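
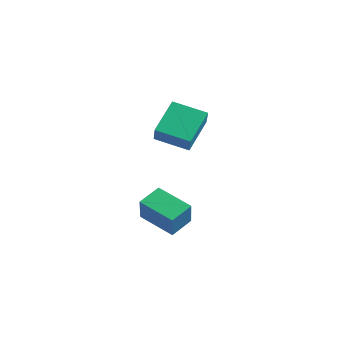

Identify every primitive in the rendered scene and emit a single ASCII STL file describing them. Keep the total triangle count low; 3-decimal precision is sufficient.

solid 
facet normal -0.451 0.318 -0.834
outer loop
vertex -0.409 1.691 -3.928
vertex -0.591 2.839 -3.391
vertex 1.283 2.281 -4.618
endloop
endfacet
facet normal 0.142 -0.897 -0.419
outer loop
vertex 1.991 1.781 -3.309
vertex -0.409 1.691 -3.928
vertex 1.283 2.281 -4.618
endloop
endfacet
facet normal -0.451 0.319 -0.834
outer loop
vertex 1.283 2.281 -4.618
vertex -0.591 2.839 -3.391
vertex 1.102 3.429 -4.081
endloop
endfacet
facet normal 0.881 0.307 -0.359
outer loop
vertex 1.102 3.429 -4.081
vertex 1.991 1.781 -3.309
vertex 1.283 2.281 -4.618
endloop
endfacet
facet normal -0.881 -0.308 0.359
outer loop
vertex -0.409 1.691 -3.928
vertex 0.117 2.339 -2.082
vertex -0.591 2.839 -3.391
endloop
endfacet
facet normal 0.142 -0.897 -0.419
outer loop
vertex 0.298 1.191 -2.619
vertex -0.409 1.691 -3.928
vertex 1.991 1.781 -3.309
endloop
endfacet
facet normal -0.881 -0.307 0.359
outer loop
vertex 0.298 1.191 -2.619
vertex 0.117 2.339 -2.082
vertex -0.409 1.691 -3.928
endloop
endfacet
facet normal -0.142 0.897 0.419
outer loop
vertex -0.591 2.839 -3.391
vertex 0.117 2.339 -2.082
vertex 1.102 3.429 -4.081
endloop
endfacet
facet normal 0.881 0.307 -0.359
outer loop
vertex 1.809 2.929 -2.772
vertex 1.991 1.781 -3.309
vertex 1.102 3.429 -4.081
endloop
endfacet
facet normal -0.142 0.897 0.419
outer loop
vertex 1.102 3.429 -4.081
vertex 0.117 2.339 -2.082
vertex 1.809 2.929 -2.772
endloop
endfacet
facet normal 0.451 -0.319 0.834
outer loop
vertex 1.809 2.929 -2.772
vertex 0.298 1.191 -2.619
vertex 1.991 1.781 -3.309
endloop
endfacet
facet normal 0.451 -0.319 0.834
outer loop
vertex 0.117 2.339 -2.082
vertex 0.298 1.191 -2.619
vertex 1.809 2.929 -2.772
endloop
endfacet
facet normal -0.725 -0.612 0.317
outer loop
vertex -0.328 3.405 2.903
vertex -1.169 3.925 1.984
vertex 0.248 2.051 1.608
endloop
endfacet
facet normal 0.623 -0.386 0.680
outer loop
vertex 1.509 3.115 1.056
vertex -0.328 3.405 2.903
vertex 0.248 2.051 1.608
endloop
endfacet
facet normal -0.725 -0.612 0.317
outer loop
vertex 0.248 2.051 1.608
vertex -1.169 3.925 1.984
vertex -0.593 2.571 0.69
endloop
endfacet
facet normal 0.294 -0.691 -0.661
outer loop
vertex -0.593 2.571 0.69
vertex 1.509 3.115 1.056
vertex 0.248 2.051 1.608
endloop
endfacet
facet normal -0.294 0.691 0.660
outer loop
vertex -0.328 3.405 2.903
vertex 0.092 4.989 1.432
vertex -1.169 3.925 1.984
endloop
endfacet
facet normal 0.623 -0.385 0.680
outer loop
vertex 0.933 4.469 2.35
vertex -0.328 3.405 2.903
vertex 1.509 3.115 1.056
endloop
endfacet
facet normal -0.294 0.691 0.660
outer loop
vertex 0.933 4.469 2.35
vertex 0.092 4.989 1.432
vertex -0.328 3.405 2.903
endloop
endfacet
facet normal -0.623 0.385 -0.681
outer loop
vertex -1.169 3.925 1.984
vertex 0.092 4.989 1.432
vertex -0.593 2.571 0.69
endloop
endfacet
facet normal 0.294 -0.691 -0.660
outer loop
vertex 0.668 3.635 0.137
vertex 1.509 3.115 1.056
vertex -0.593 2.571 0.69
endloop
endfacet
facet normal -0.623 0.385 -0.680
outer loop
vertex -0.593 2.571 0.69
vertex 0.092 4.989 1.432
vertex 0.668 3.635 0.137
endloop
endfacet
facet normal 0.725 0.612 -0.317
outer loop
vertex 0.668 3.635 0.137
vertex 0.933 4.469 2.35
vertex 1.509 3.115 1.056
endloop
endfacet
facet normal 0.725 0.612 -0.317
outer loop
vertex 0.092 4.989 1.432
vertex 0.933 4.469 2.35
vertex 0.668 3.635 0.137
endloop
endfacet

endsolid


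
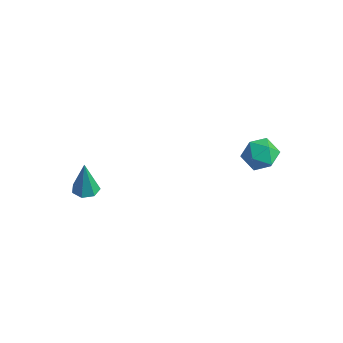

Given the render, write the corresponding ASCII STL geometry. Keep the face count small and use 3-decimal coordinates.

solid 
facet normal -0.130 0.231 0.964
outer loop
vertex 1.632 4.237 2.943
vertex 1.445 3.371 3.125
vertex 2.298 3.668 3.169
endloop
endfacet
facet normal 0.347 0.668 0.658
outer loop
vertex 1.632 4.237 2.943
vertex 2.298 3.668 3.169
vertex 2.42 4.264 2.5
endloop
endfacet
facet normal 0.028 0.994 0.110
outer loop
vertex 1.632 4.237 2.943
vertex 2.42 4.264 2.5
vertex 1.643 4.336 2.044
endloop
endfacet
facet normal -0.646 0.759 0.076
outer loop
vertex 1.632 4.237 2.943
vertex 1.643 4.336 2.044
vertex 1.04 3.784 2.43
endloop
endfacet
facet normal -0.743 0.287 0.604
outer loop
vertex 1.632 4.237 2.943
vertex 1.04 3.784 2.43
vertex 1.445 3.371 3.125
endloop
endfacet
facet normal 0.877 0.268 0.399
outer loop
vertex 2.42 4.264 2.5
vertex 2.298 3.668 3.169
vertex 2.72 3.416 2.41
endloop
endfacet
facet normal 0.106 -0.438 0.893
outer loop
vertex 2.298 3.668 3.169
vertex 1.445 3.371 3.125
vertex 2.117 2.864 2.796
endloop
endfacet
facet normal -0.885 -0.346 0.310
outer loop
vertex 1.445 3.371 3.125
vertex 1.04 3.784 2.43
vertex 1.34 2.936 2.34
endloop
endfacet
facet normal -0.729 0.416 -0.543
outer loop
vertex 1.04 3.784 2.43
vertex 1.643 4.336 2.044
vertex 1.462 3.532 1.671
endloop
endfacet
facet normal 0.360 0.795 -0.489
outer loop
vertex 1.643 4.336 2.044
vertex 2.42 4.264 2.5
vertex 2.315 3.829 1.715
endloop
endfacet
facet normal 0.646 -0.759 -0.076
outer loop
vertex 2.128 2.963 1.897
vertex 2.72 3.416 2.41
vertex 2.117 2.864 2.796
endloop
endfacet
facet normal -0.028 -0.994 -0.110
outer loop
vertex 2.128 2.963 1.897
vertex 2.117 2.864 2.796
vertex 1.34 2.936 2.34
endloop
endfacet
facet normal -0.347 -0.668 -0.658
outer loop
vertex 2.128 2.963 1.897
vertex 1.34 2.936 2.34
vertex 1.462 3.532 1.671
endloop
endfacet
facet normal 0.130 -0.231 -0.964
outer loop
vertex 2.128 2.963 1.897
vertex 1.462 3.532 1.671
vertex 2.315 3.829 1.715
endloop
endfacet
facet normal 0.743 -0.287 -0.604
outer loop
vertex 2.128 2.963 1.897
vertex 2.315 3.829 1.715
vertex 2.72 3.416 2.41
endloop
endfacet
facet normal 0.729 -0.416 0.543
outer loop
vertex 2.117 2.864 2.796
vertex 2.72 3.416 2.41
vertex 2.298 3.668 3.169
endloop
endfacet
facet normal -0.360 -0.795 0.489
outer loop
vertex 1.34 2.936 2.34
vertex 2.117 2.864 2.796
vertex 1.445 3.371 3.125
endloop
endfacet
facet normal -0.877 -0.268 -0.399
outer loop
vertex 1.462 3.532 1.671
vertex 1.34 2.936 2.34
vertex 1.04 3.784 2.43
endloop
endfacet
facet normal -0.106 0.438 -0.893
outer loop
vertex 2.315 3.829 1.715
vertex 1.462 3.532 1.671
vertex 1.643 4.336 2.044
endloop
endfacet
facet normal 0.885 0.346 -0.310
outer loop
vertex 2.72 3.416 2.41
vertex 2.315 3.829 1.715
vertex 2.42 4.264 2.5
endloop
endfacet
facet normal 0.008 0.010 -1.000
outer loop
vertex -2.5 -2.775 0.597
vertex -2.833 -2.241 0.6
vertex -2.208 -2.313 0.604
endloop
endfacet
facet normal 0.801 -0.511 0.311
outer loop
vertex -2.5 -2.775 0.597
vertex -2.208 -2.313 0.604
vertex -2.847 -2.259 2.34
endloop
endfacet
facet normal 0.008 0.010 -1.000
outer loop
vertex -2.208 -2.313 0.604
vertex -2.833 -2.241 0.6
vertex -2.387 -1.797 0.608
endloop
endfacet
facet normal 0.896 0.308 0.320
outer loop
vertex -2.208 -2.313 0.604
vertex -2.387 -1.797 0.608
vertex -2.847 -2.259 2.34
endloop
endfacet
facet normal 0.008 0.010 -1.000
outer loop
vertex -2.387 -1.797 0.608
vertex -2.833 -2.241 0.6
vertex -2.902 -1.615 0.606
endloop
endfacet
facet normal 0.314 0.893 0.322
outer loop
vertex -2.387 -1.797 0.608
vertex -2.902 -1.615 0.606
vertex -2.847 -2.259 2.34
endloop
endfacet
facet normal 0.007 0.010 -1.000
outer loop
vertex -2.902 -1.615 0.606
vertex -2.833 -2.241 0.6
vertex -3.366 -1.904 0.6
endloop
endfacet
facet normal -0.505 0.804 0.315
outer loop
vertex -2.902 -1.615 0.606
vertex -3.366 -1.904 0.6
vertex -2.847 -2.259 2.34
endloop
endfacet
facet normal 0.008 0.012 -1.000
outer loop
vertex -3.366 -1.904 0.6
vertex -2.833 -2.241 0.6
vertex -3.429 -2.447 0.593
endloop
endfacet
facet normal -0.947 0.106 0.304
outer loop
vertex -3.366 -1.904 0.6
vertex -3.429 -2.447 0.593
vertex -2.847 -2.259 2.34
endloop
endfacet
facet normal 0.008 0.011 -1.000
outer loop
vertex -3.429 -2.447 0.593
vertex -2.833 -2.241 0.6
vertex -3.043 -2.835 0.592
endloop
endfacet
facet normal -0.676 -0.674 0.298
outer loop
vertex -3.429 -2.447 0.593
vertex -3.043 -2.835 0.592
vertex -2.847 -2.259 2.34
endloop
endfacet
facet normal 0.008 0.011 -1.000
outer loop
vertex -3.043 -2.835 0.592
vertex -2.833 -2.241 0.6
vertex -2.5 -2.775 0.597
endloop
endfacet
facet normal 0.102 -0.948 0.301
outer loop
vertex -3.043 -2.835 0.592
vertex -2.5 -2.775 0.597
vertex -2.847 -2.259 2.34
endloop
endfacet

endsolid


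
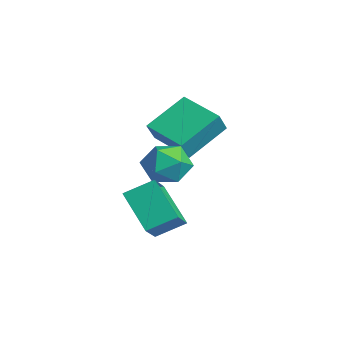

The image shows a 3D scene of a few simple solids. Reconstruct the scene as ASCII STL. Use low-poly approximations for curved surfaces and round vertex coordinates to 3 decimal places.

solid 
facet normal -0.420 0.423 -0.803
outer loop
vertex -4.296 1.527 2.452
vertex -2.608 2.344 1.998
vertex -3.806 -0.108 1.335
endloop
endfacet
facet normal -0.875 -0.423 0.236
outer loop
vertex -3.352 -0.564 2.202
vertex -4.296 1.527 2.452
vertex -3.806 -0.108 1.335
endloop
endfacet
facet normal -0.420 0.423 -0.803
outer loop
vertex -3.806 -0.108 1.335
vertex -2.608 2.344 1.998
vertex -2.118 0.709 0.881
endloop
endfacet
facet normal 0.241 -0.801 -0.548
outer loop
vertex -2.118 0.709 0.881
vertex -3.352 -0.564 2.202
vertex -3.806 -0.108 1.335
endloop
endfacet
facet normal -0.241 0.801 0.548
outer loop
vertex -4.296 1.527 2.452
vertex -2.154 1.888 2.865
vertex -2.608 2.344 1.998
endloop
endfacet
facet normal -0.875 -0.423 0.236
outer loop
vertex -3.842 1.071 3.319
vertex -4.296 1.527 2.452
vertex -3.352 -0.564 2.202
endloop
endfacet
facet normal -0.241 0.801 0.548
outer loop
vertex -3.842 1.071 3.319
vertex -2.154 1.888 2.865
vertex -4.296 1.527 2.452
endloop
endfacet
facet normal 0.875 0.423 -0.236
outer loop
vertex -2.608 2.344 1.998
vertex -2.154 1.888 2.865
vertex -2.118 0.709 0.881
endloop
endfacet
facet normal 0.241 -0.801 -0.548
outer loop
vertex -1.664 0.253 1.748
vertex -3.352 -0.564 2.202
vertex -2.118 0.709 0.881
endloop
endfacet
facet normal 0.875 0.423 -0.236
outer loop
vertex -2.118 0.709 0.881
vertex -2.154 1.888 2.865
vertex -1.664 0.253 1.748
endloop
endfacet
facet normal 0.420 -0.423 0.803
outer loop
vertex -1.664 0.253 1.748
vertex -3.842 1.071 3.319
vertex -3.352 -0.564 2.202
endloop
endfacet
facet normal 0.420 -0.423 0.803
outer loop
vertex -2.154 1.888 2.865
vertex -3.842 1.071 3.319
vertex -1.664 0.253 1.748
endloop
endfacet
facet normal -0.993 0.087 0.080
outer loop
vertex -1.486 0.058 1.34
vertex -1.602 -0.87 0.907
vertex -1.512 -0.786 1.93
endloop
endfacet
facet normal -0.664 0.442 0.603
outer loop
vertex -1.486 0.058 1.34
vertex -1.512 -0.786 1.93
vertex -0.832 -0.038 2.13
endloop
endfacet
facet normal -0.231 0.924 0.303
outer loop
vertex -1.486 0.058 1.34
vertex -0.832 -0.038 2.13
vertex -0.501 0.34 1.23
endloop
endfacet
facet normal -0.293 0.866 -0.404
outer loop
vertex -1.486 0.058 1.34
vertex -0.501 0.34 1.23
vertex -0.977 -0.174 0.474
endloop
endfacet
facet normal -0.764 0.349 -0.543
outer loop
vertex -1.486 0.058 1.34
vertex -0.977 -0.174 0.474
vertex -1.602 -0.87 0.907
endloop
endfacet
facet normal -0.260 -0.021 0.965
outer loop
vertex -0.832 -0.038 2.13
vertex -1.512 -0.786 1.93
vertex -0.543 -1.026 2.186
endloop
endfacet
facet normal -0.793 -0.597 0.119
outer loop
vertex -1.512 -0.786 1.93
vertex -1.602 -0.87 0.907
vertex -1.019 -1.54 1.43
endloop
endfacet
facet normal -0.422 -0.174 -0.890
outer loop
vertex -1.602 -0.87 0.907
vertex -0.977 -0.174 0.474
vertex -0.688 -1.162 0.53
endloop
endfacet
facet normal 0.340 0.664 -0.666
outer loop
vertex -0.977 -0.174 0.474
vertex -0.501 0.34 1.23
vertex -0.008 -0.414 0.73
endloop
endfacet
facet normal 0.440 0.758 0.481
outer loop
vertex -0.501 0.34 1.23
vertex -0.832 -0.038 2.13
vertex 0.082 -0.33 1.753
endloop
endfacet
facet normal 0.293 -0.866 0.404
outer loop
vertex -0.034 -1.258 1.32
vertex -0.543 -1.026 2.186
vertex -1.019 -1.54 1.43
endloop
endfacet
facet normal 0.231 -0.924 -0.303
outer loop
vertex -0.034 -1.258 1.32
vertex -1.019 -1.54 1.43
vertex -0.688 -1.162 0.53
endloop
endfacet
facet normal 0.664 -0.442 -0.603
outer loop
vertex -0.034 -1.258 1.32
vertex -0.688 -1.162 0.53
vertex -0.008 -0.414 0.73
endloop
endfacet
facet normal 0.993 -0.087 -0.080
outer loop
vertex -0.034 -1.258 1.32
vertex -0.008 -0.414 0.73
vertex 0.082 -0.33 1.753
endloop
endfacet
facet normal 0.764 -0.349 0.543
outer loop
vertex -0.034 -1.258 1.32
vertex 0.082 -0.33 1.753
vertex -0.543 -1.026 2.186
endloop
endfacet
facet normal -0.340 -0.664 0.666
outer loop
vertex -1.019 -1.54 1.43
vertex -0.543 -1.026 2.186
vertex -1.512 -0.786 1.93
endloop
endfacet
facet normal -0.440 -0.758 -0.481
outer loop
vertex -0.688 -1.162 0.53
vertex -1.019 -1.54 1.43
vertex -1.602 -0.87 0.907
endloop
endfacet
facet normal 0.260 0.021 -0.965
outer loop
vertex -0.008 -0.414 0.73
vertex -0.688 -1.162 0.53
vertex -0.977 -0.174 0.474
endloop
endfacet
facet normal 0.793 0.597 -0.119
outer loop
vertex 0.082 -0.33 1.753
vertex -0.008 -0.414 0.73
vertex -0.501 0.34 1.23
endloop
endfacet
facet normal 0.422 0.174 0.890
outer loop
vertex -0.543 -1.026 2.186
vertex 0.082 -0.33 1.753
vertex -0.832 -0.038 2.13
endloop
endfacet
facet normal -0.748 -0.203 0.632
outer loop
vertex 0.347 -1.401 1.139
vertex -0.494 -0.795 0.338
vertex 0.128 -2.523 0.52
endloop
endfacet
facet normal 0.642 -0.463 0.611
outer loop
vertex 1.594 -2.125 -0.718
vertex 0.347 -1.401 1.139
vertex 0.128 -2.523 0.52
endloop
endfacet
facet normal -0.748 -0.203 0.632
outer loop
vertex 0.128 -2.523 0.52
vertex -0.494 -0.795 0.338
vertex -0.713 -1.917 -0.281
endloop
endfacet
facet normal -0.168 -0.863 -0.476
outer loop
vertex -0.713 -1.917 -0.281
vertex 1.594 -2.125 -0.718
vertex 0.128 -2.523 0.52
endloop
endfacet
facet normal 0.168 0.863 0.476
outer loop
vertex 0.347 -1.401 1.139
vertex 0.972 -0.397 -0.9
vertex -0.494 -0.795 0.338
endloop
endfacet
facet normal 0.642 -0.463 0.611
outer loop
vertex 1.813 -1.003 -0.099
vertex 0.347 -1.401 1.139
vertex 1.594 -2.125 -0.718
endloop
endfacet
facet normal 0.168 0.863 0.476
outer loop
vertex 1.813 -1.003 -0.099
vertex 0.972 -0.397 -0.9
vertex 0.347 -1.401 1.139
endloop
endfacet
facet normal -0.642 0.463 -0.611
outer loop
vertex -0.494 -0.795 0.338
vertex 0.972 -0.397 -0.9
vertex -0.713 -1.917 -0.281
endloop
endfacet
facet normal -0.168 -0.863 -0.476
outer loop
vertex 0.753 -1.519 -1.519
vertex 1.594 -2.125 -0.718
vertex -0.713 -1.917 -0.281
endloop
endfacet
facet normal -0.642 0.463 -0.611
outer loop
vertex -0.713 -1.917 -0.281
vertex 0.972 -0.397 -0.9
vertex 0.753 -1.519 -1.519
endloop
endfacet
facet normal 0.748 0.203 -0.632
outer loop
vertex 0.753 -1.519 -1.519
vertex 1.813 -1.003 -0.099
vertex 1.594 -2.125 -0.718
endloop
endfacet
facet normal 0.748 0.203 -0.632
outer loop
vertex 0.972 -0.397 -0.9
vertex 1.813 -1.003 -0.099
vertex 0.753 -1.519 -1.519
endloop
endfacet

endsolid


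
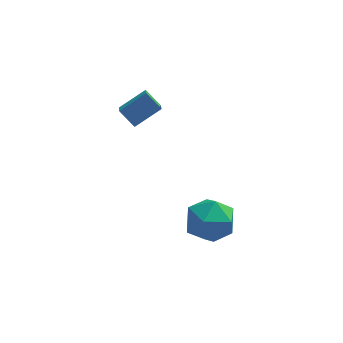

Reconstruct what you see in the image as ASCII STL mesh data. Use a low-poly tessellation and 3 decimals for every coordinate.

solid 
facet normal -0.624 0.389 0.678
outer loop
vertex -1.175 -0.665 3.711
vertex -0.176 -0.208 4.369
vertex -1.212 0.082 3.248
endloop
endfacet
facet normal -0.780 -0.357 -0.514
outer loop
vertex -0.644 -0.272 2.631
vertex -1.175 -0.665 3.711
vertex -1.212 0.082 3.248
endloop
endfacet
facet normal -0.624 0.390 0.677
outer loop
vertex -1.212 0.082 3.248
vertex -0.176 -0.208 4.369
vertex -0.213 0.539 3.905
endloop
endfacet
facet normal -0.042 0.849 -0.526
outer loop
vertex -0.213 0.539 3.905
vertex -0.644 -0.272 2.631
vertex -1.212 0.082 3.248
endloop
endfacet
facet normal 0.042 -0.849 0.526
outer loop
vertex -1.175 -0.665 3.711
vertex 0.392 -0.562 3.752
vertex -0.176 -0.208 4.369
endloop
endfacet
facet normal -0.780 -0.358 -0.514
outer loop
vertex -0.607 -1.019 3.095
vertex -1.175 -0.665 3.711
vertex -0.644 -0.272 2.631
endloop
endfacet
facet normal 0.042 -0.849 0.527
outer loop
vertex -0.607 -1.019 3.095
vertex 0.392 -0.562 3.752
vertex -1.175 -0.665 3.711
endloop
endfacet
facet normal 0.780 0.357 0.513
outer loop
vertex -0.176 -0.208 4.369
vertex 0.392 -0.562 3.752
vertex -0.213 0.539 3.905
endloop
endfacet
facet normal -0.042 0.849 -0.526
outer loop
vertex 0.355 0.185 3.289
vertex -0.644 -0.272 2.631
vertex -0.213 0.539 3.905
endloop
endfacet
facet normal 0.780 0.357 0.514
outer loop
vertex -0.213 0.539 3.905
vertex 0.392 -0.562 3.752
vertex 0.355 0.185 3.289
endloop
endfacet
facet normal 0.624 -0.390 -0.677
outer loop
vertex 0.355 0.185 3.289
vertex -0.607 -1.019 3.095
vertex -0.644 -0.272 2.631
endloop
endfacet
facet normal 0.624 -0.389 -0.678
outer loop
vertex 0.392 -0.562 3.752
vertex -0.607 -1.019 3.095
vertex 0.355 0.185 3.289
endloop
endfacet
facet normal -0.303 0.556 0.774
outer loop
vertex 2.093 -1.846 -0.585
vertex 1.384 -2.628 -0.301
vertex 2.399 -2.638 0.104
endloop
endfacet
facet normal 0.380 0.686 0.620
outer loop
vertex 2.093 -1.846 -0.585
vertex 2.399 -2.638 0.104
vertex 3.081 -2.305 -0.683
endloop
endfacet
facet normal 0.416 0.908 -0.057
outer loop
vertex 2.093 -1.846 -0.585
vertex 3.081 -2.305 -0.683
vertex 2.487 -2.089 -1.575
endloop
endfacet
facet normal -0.246 0.914 -0.322
outer loop
vertex 2.093 -1.846 -0.585
vertex 2.487 -2.089 -1.575
vertex 1.438 -2.289 -1.34
endloop
endfacet
facet normal -0.692 0.697 0.191
outer loop
vertex 2.093 -1.846 -0.585
vertex 1.438 -2.289 -1.34
vertex 1.384 -2.628 -0.301
endloop
endfacet
facet normal 0.739 0.072 0.670
outer loop
vertex 3.081 -2.305 -0.683
vertex 2.399 -2.638 0.104
vertex 2.982 -3.371 -0.46
endloop
endfacet
facet normal -0.368 -0.140 0.919
outer loop
vertex 2.399 -2.638 0.104
vertex 1.384 -2.628 -0.301
vertex 1.933 -3.571 -0.225
endloop
endfacet
facet normal -0.996 0.088 -0.023
outer loop
vertex 1.384 -2.628 -0.301
vertex 1.438 -2.289 -1.34
vertex 1.339 -3.355 -1.117
endloop
endfacet
facet normal -0.275 0.439 -0.855
outer loop
vertex 1.438 -2.289 -1.34
vertex 2.487 -2.089 -1.575
vertex 2.021 -3.022 -1.904
endloop
endfacet
facet normal 0.796 0.429 -0.426
outer loop
vertex 2.487 -2.089 -1.575
vertex 3.081 -2.305 -0.683
vertex 3.036 -3.032 -1.499
endloop
endfacet
facet normal 0.246 -0.914 0.322
outer loop
vertex 2.327 -3.814 -1.215
vertex 2.982 -3.371 -0.46
vertex 1.933 -3.571 -0.225
endloop
endfacet
facet normal -0.416 -0.908 0.057
outer loop
vertex 2.327 -3.814 -1.215
vertex 1.933 -3.571 -0.225
vertex 1.339 -3.355 -1.117
endloop
endfacet
facet normal -0.380 -0.686 -0.620
outer loop
vertex 2.327 -3.814 -1.215
vertex 1.339 -3.355 -1.117
vertex 2.021 -3.022 -1.904
endloop
endfacet
facet normal 0.303 -0.556 -0.774
outer loop
vertex 2.327 -3.814 -1.215
vertex 2.021 -3.022 -1.904
vertex 3.036 -3.032 -1.499
endloop
endfacet
facet normal 0.692 -0.697 -0.191
outer loop
vertex 2.327 -3.814 -1.215
vertex 3.036 -3.032 -1.499
vertex 2.982 -3.371 -0.46
endloop
endfacet
facet normal 0.275 -0.439 0.855
outer loop
vertex 1.933 -3.571 -0.225
vertex 2.982 -3.371 -0.46
vertex 2.399 -2.638 0.104
endloop
endfacet
facet normal -0.796 -0.429 0.426
outer loop
vertex 1.339 -3.355 -1.117
vertex 1.933 -3.571 -0.225
vertex 1.384 -2.628 -0.301
endloop
endfacet
facet normal -0.739 -0.072 -0.670
outer loop
vertex 2.021 -3.022 -1.904
vertex 1.339 -3.355 -1.117
vertex 1.438 -2.289 -1.34
endloop
endfacet
facet normal 0.368 0.140 -0.919
outer loop
vertex 3.036 -3.032 -1.499
vertex 2.021 -3.022 -1.904
vertex 2.487 -2.089 -1.575
endloop
endfacet
facet normal 0.996 -0.088 0.023
outer loop
vertex 2.982 -3.371 -0.46
vertex 3.036 -3.032 -1.499
vertex 3.081 -2.305 -0.683
endloop
endfacet

endsolid


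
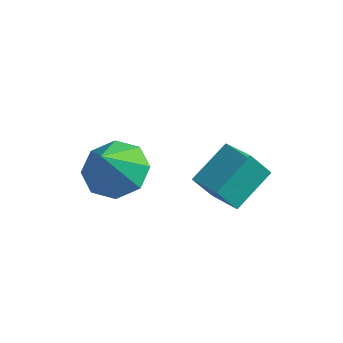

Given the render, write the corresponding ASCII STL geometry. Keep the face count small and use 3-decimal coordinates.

solid 
facet normal -0.026 0.516 -0.856
outer loop
vertex -0.724 -0.715 2.97
vertex -1.148 -0.031 3.395
vertex -0.279 -0.251 3.236
endloop
endfacet
facet normal 0.671 -0.727 0.146
outer loop
vertex -0.724 -0.715 2.97
vertex -0.279 -0.251 3.236
vertex -1.112 -0.749 4.585
endloop
endfacet
facet normal -0.026 0.516 -0.856
outer loop
vertex -0.279 -0.251 3.236
vertex -1.148 -0.031 3.395
vertex -0.343 0.343 3.596
endloop
endfacet
facet normal 0.865 -0.188 0.465
outer loop
vertex -0.279 -0.251 3.236
vertex -0.343 0.343 3.596
vertex -1.112 -0.749 4.585
endloop
endfacet
facet normal -0.026 0.515 -0.857
outer loop
vertex -0.343 0.343 3.596
vertex -1.148 -0.031 3.395
vertex -0.879 0.717 3.837
endloop
endfacet
facet normal 0.559 0.305 0.771
outer loop
vertex -0.343 0.343 3.596
vertex -0.879 0.717 3.837
vertex -1.112 -0.749 4.585
endloop
endfacet
facet normal -0.027 0.516 -0.856
outer loop
vertex -0.879 0.717 3.837
vertex -1.148 -0.031 3.395
vertex -1.572 0.652 3.82
endloop
endfacet
facet normal -0.065 0.462 0.885
outer loop
vertex -0.879 0.717 3.837
vertex -1.572 0.652 3.82
vertex -1.112 -0.749 4.585
endloop
endfacet
facet normal -0.027 0.516 -0.856
outer loop
vertex -1.572 0.652 3.82
vertex -1.148 -0.031 3.395
vertex -2.017 0.188 3.554
endloop
endfacet
facet normal -0.644 0.193 0.740
outer loop
vertex -1.572 0.652 3.82
vertex -2.017 0.188 3.554
vertex -1.112 -0.749 4.585
endloop
endfacet
facet normal -0.027 0.516 -0.856
outer loop
vertex -2.017 0.188 3.554
vertex -1.148 -0.031 3.395
vertex -1.953 -0.406 3.194
endloop
endfacet
facet normal -0.838 -0.346 0.422
outer loop
vertex -2.017 0.188 3.554
vertex -1.953 -0.406 3.194
vertex -1.112 -0.749 4.585
endloop
endfacet
facet normal -0.027 0.516 -0.856
outer loop
vertex -1.953 -0.406 3.194
vertex -1.148 -0.031 3.395
vertex -1.418 -0.78 2.952
endloop
endfacet
facet normal -0.533 -0.838 0.116
outer loop
vertex -1.953 -0.406 3.194
vertex -1.418 -0.78 2.952
vertex -1.112 -0.749 4.585
endloop
endfacet
facet normal -0.026 0.516 -0.856
outer loop
vertex -1.418 -0.78 2.952
vertex -1.148 -0.031 3.395
vertex -0.724 -0.715 2.97
endloop
endfacet
facet normal 0.093 -0.996 0.001
outer loop
vertex -1.418 -0.78 2.952
vertex -0.724 -0.715 2.97
vertex -1.112 -0.749 4.585
endloop
endfacet
facet normal -0.476 -0.331 0.814
outer loop
vertex 1.478 0.513 3.277
vertex 1.806 1.696 3.95
vertex 0.495 1.0 2.9
endloop
endfacet
facet normal -0.235 -0.845 -0.480
outer loop
vertex 0.934 1.304 2.15
vertex 1.478 0.513 3.277
vertex 0.495 1.0 2.9
endloop
endfacet
facet normal -0.477 -0.330 0.815
outer loop
vertex 0.495 1.0 2.9
vertex 1.806 1.696 3.95
vertex 0.824 2.183 3.572
endloop
endfacet
facet normal -0.847 0.420 -0.325
outer loop
vertex 0.824 2.183 3.572
vertex 0.934 1.304 2.15
vertex 0.495 1.0 2.9
endloop
endfacet
facet normal 0.847 -0.420 0.326
outer loop
vertex 1.478 0.513 3.277
vertex 2.245 2.0 3.2
vertex 1.806 1.696 3.95
endloop
endfacet
facet normal -0.234 -0.845 -0.480
outer loop
vertex 1.916 0.817 2.528
vertex 1.478 0.513 3.277
vertex 0.934 1.304 2.15
endloop
endfacet
facet normal 0.847 -0.420 0.325
outer loop
vertex 1.916 0.817 2.528
vertex 2.245 2.0 3.2
vertex 1.478 0.513 3.277
endloop
endfacet
facet normal 0.235 0.845 0.480
outer loop
vertex 1.806 1.696 3.95
vertex 2.245 2.0 3.2
vertex 0.824 2.183 3.572
endloop
endfacet
facet normal -0.847 0.420 -0.325
outer loop
vertex 1.262 2.487 2.823
vertex 0.934 1.304 2.15
vertex 0.824 2.183 3.572
endloop
endfacet
facet normal 0.235 0.845 0.480
outer loop
vertex 0.824 2.183 3.572
vertex 2.245 2.0 3.2
vertex 1.262 2.487 2.823
endloop
endfacet
facet normal 0.477 0.331 -0.814
outer loop
vertex 1.262 2.487 2.823
vertex 1.916 0.817 2.528
vertex 0.934 1.304 2.15
endloop
endfacet
facet normal 0.476 0.330 -0.815
outer loop
vertex 2.245 2.0 3.2
vertex 1.916 0.817 2.528
vertex 1.262 2.487 2.823
endloop
endfacet

endsolid


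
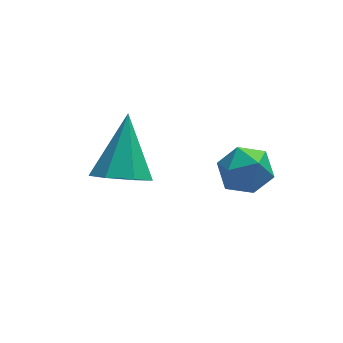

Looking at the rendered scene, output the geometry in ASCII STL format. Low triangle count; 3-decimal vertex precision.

solid 
facet normal -0.418 0.815 0.401
outer loop
vertex 3.032 -1.501 0.697
vertex 2.332 -1.884 0.746
vertex 2.849 -1.918 1.354
endloop
endfacet
facet normal 0.275 0.775 0.569
outer loop
vertex 3.032 -1.501 0.697
vertex 2.849 -1.918 1.354
vertex 3.587 -1.956 1.049
endloop
endfacet
facet normal 0.649 0.760 -0.040
outer loop
vertex 3.032 -1.501 0.697
vertex 3.587 -1.956 1.049
vertex 3.525 -1.945 0.252
endloop
endfacet
facet normal 0.186 0.791 -0.583
outer loop
vertex 3.032 -1.501 0.697
vertex 3.525 -1.945 0.252
vertex 2.75 -1.901 0.065
endloop
endfacet
facet normal -0.473 0.824 -0.311
outer loop
vertex 3.032 -1.501 0.697
vertex 2.75 -1.901 0.065
vertex 2.332 -1.884 0.746
endloop
endfacet
facet normal 0.384 0.158 0.910
outer loop
vertex 3.587 -1.956 1.049
vertex 2.849 -1.918 1.354
vertex 3.23 -2.619 1.315
endloop
endfacet
facet normal -0.737 0.222 0.639
outer loop
vertex 2.849 -1.918 1.354
vertex 2.332 -1.884 0.746
vertex 2.455 -2.575 1.128
endloop
endfacet
facet normal -0.825 0.239 -0.512
outer loop
vertex 2.332 -1.884 0.746
vertex 2.75 -1.901 0.065
vertex 2.393 -2.564 0.331
endloop
endfacet
facet normal 0.240 0.184 -0.953
outer loop
vertex 2.75 -1.901 0.065
vertex 3.525 -1.945 0.252
vertex 3.131 -2.602 0.026
endloop
endfacet
facet normal 0.988 0.134 -0.075
outer loop
vertex 3.525 -1.945 0.252
vertex 3.587 -1.956 1.049
vertex 3.648 -2.636 0.634
endloop
endfacet
facet normal -0.186 -0.791 0.583
outer loop
vertex 2.948 -3.019 0.683
vertex 3.23 -2.619 1.315
vertex 2.455 -2.575 1.128
endloop
endfacet
facet normal -0.649 -0.760 0.040
outer loop
vertex 2.948 -3.019 0.683
vertex 2.455 -2.575 1.128
vertex 2.393 -2.564 0.331
endloop
endfacet
facet normal -0.275 -0.775 -0.569
outer loop
vertex 2.948 -3.019 0.683
vertex 2.393 -2.564 0.331
vertex 3.131 -2.602 0.026
endloop
endfacet
facet normal 0.418 -0.815 -0.401
outer loop
vertex 2.948 -3.019 0.683
vertex 3.131 -2.602 0.026
vertex 3.648 -2.636 0.634
endloop
endfacet
facet normal 0.473 -0.824 0.311
outer loop
vertex 2.948 -3.019 0.683
vertex 3.648 -2.636 0.634
vertex 3.23 -2.619 1.315
endloop
endfacet
facet normal -0.240 -0.184 0.953
outer loop
vertex 2.455 -2.575 1.128
vertex 3.23 -2.619 1.315
vertex 2.849 -1.918 1.354
endloop
endfacet
facet normal -0.988 -0.134 0.075
outer loop
vertex 2.393 -2.564 0.331
vertex 2.455 -2.575 1.128
vertex 2.332 -1.884 0.746
endloop
endfacet
facet normal -0.384 -0.158 -0.910
outer loop
vertex 3.131 -2.602 0.026
vertex 2.393 -2.564 0.331
vertex 2.75 -1.901 0.065
endloop
endfacet
facet normal 0.737 -0.222 -0.639
outer loop
vertex 3.648 -2.636 0.634
vertex 3.131 -2.602 0.026
vertex 3.525 -1.945 0.252
endloop
endfacet
facet normal 0.825 -0.239 0.512
outer loop
vertex 3.23 -2.619 1.315
vertex 3.648 -2.636 0.634
vertex 3.587 -1.956 1.049
endloop
endfacet
facet normal -0.232 -0.670 -0.705
outer loop
vertex 0.908 -0.625 -1.053
vertex 0.127 -0.254 -1.148
vertex 0.868 -0.072 -1.565
endloop
endfacet
facet normal 0.989 0.132 0.065
outer loop
vertex 0.908 -0.625 -1.053
vertex 0.868 -0.072 -1.565
vertex 0.593 1.094 0.268
endloop
endfacet
facet normal -0.231 -0.671 -0.704
outer loop
vertex 0.868 -0.072 -1.565
vertex 0.127 -0.254 -1.148
vertex 0.27 0.343 -1.764
endloop
endfacet
facet normal 0.610 0.707 -0.358
outer loop
vertex 0.868 -0.072 -1.565
vertex 0.27 0.343 -1.764
vertex 0.593 1.094 0.268
endloop
endfacet
facet normal -0.232 -0.671 -0.704
outer loop
vertex 0.27 0.343 -1.764
vertex 0.127 -0.254 -1.148
vertex -0.436 0.309 -1.499
endloop
endfacet
facet normal -0.165 0.933 -0.319
outer loop
vertex 0.27 0.343 -1.764
vertex -0.436 0.309 -1.499
vertex 0.593 1.094 0.268
endloop
endfacet
facet normal -0.233 -0.671 -0.704
outer loop
vertex -0.436 0.309 -1.499
vertex 0.127 -0.254 -1.148
vertex -0.718 -0.149 -0.969
endloop
endfacet
facet normal -0.752 0.641 0.153
outer loop
vertex -0.436 0.309 -1.499
vertex -0.718 -0.149 -0.969
vertex 0.593 1.094 0.268
endloop
endfacet
facet normal -0.233 -0.670 -0.705
outer loop
vertex -0.718 -0.149 -0.969
vertex 0.127 -0.254 -1.148
vertex -0.364 -0.687 -0.575
endloop
endfacet
facet normal -0.709 0.048 0.703
outer loop
vertex -0.718 -0.149 -0.969
vertex -0.364 -0.687 -0.575
vertex 0.593 1.094 0.268
endloop
endfacet
facet normal -0.231 -0.670 -0.705
outer loop
vertex -0.364 -0.687 -0.575
vertex 0.127 -0.254 -1.148
vertex 0.36 -0.898 -0.612
endloop
endfacet
facet normal -0.069 -0.396 0.916
outer loop
vertex -0.364 -0.687 -0.575
vertex 0.36 -0.898 -0.612
vertex 0.593 1.094 0.268
endloop
endfacet
facet normal -0.233 -0.671 -0.704
outer loop
vertex 0.36 -0.898 -0.612
vertex 0.127 -0.254 -1.148
vertex 0.908 -0.625 -1.053
endloop
endfacet
facet normal 0.687 -0.359 0.631
outer loop
vertex 0.36 -0.898 -0.612
vertex 0.908 -0.625 -1.053
vertex 0.593 1.094 0.268
endloop
endfacet

endsolid


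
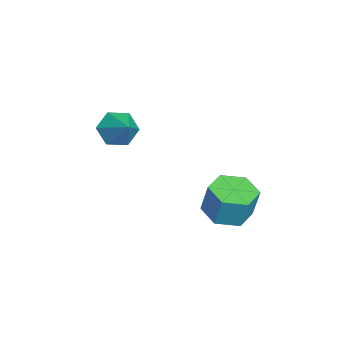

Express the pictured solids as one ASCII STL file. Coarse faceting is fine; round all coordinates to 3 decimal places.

solid 
facet normal -0.750 -0.344 -0.565
outer loop
vertex -0.79 -0.829 -1.457
vertex -1.29 -0.47 -1.012
vertex -0.997 -0.116 -1.617
endloop
endfacet
facet normal 0.879 0.154 -0.451
outer loop
vertex -0.79 -0.829 -1.457
vertex -0.997 -0.116 -1.617
vertex -0.33 -0.03 -0.288
endloop
endfacet
facet normal -0.751 -0.343 -0.564
outer loop
vertex -0.997 -0.116 -1.617
vertex -1.29 -0.47 -1.012
vertex -1.497 0.244 -1.171
endloop
endfacet
facet normal 0.402 0.878 -0.259
outer loop
vertex -0.997 -0.116 -1.617
vertex -1.497 0.244 -1.171
vertex -0.33 -0.03 -0.288
endloop
endfacet
facet normal -0.750 -0.343 -0.565
outer loop
vertex -1.497 0.244 -1.171
vertex -1.29 -0.47 -1.012
vertex -1.79 -0.111 -0.566
endloop
endfacet
facet normal -0.135 0.882 0.452
outer loop
vertex -1.497 0.244 -1.171
vertex -1.79 -0.111 -0.566
vertex -0.33 -0.03 -0.288
endloop
endfacet
facet normal -0.750 -0.344 -0.565
outer loop
vertex -1.79 -0.111 -0.566
vertex -1.29 -0.47 -1.012
vertex -1.583 -0.824 -0.407
endloop
endfacet
facet normal -0.193 0.160 0.968
outer loop
vertex -1.79 -0.111 -0.566
vertex -1.583 -0.824 -0.407
vertex -0.33 -0.03 -0.288
endloop
endfacet
facet normal -0.750 -0.344 -0.565
outer loop
vertex -1.583 -0.824 -0.407
vertex -1.29 -0.47 -1.012
vertex -1.083 -1.184 -0.852
endloop
endfacet
facet normal 0.284 -0.564 0.775
outer loop
vertex -1.583 -0.824 -0.407
vertex -1.083 -1.184 -0.852
vertex -0.33 -0.03 -0.288
endloop
endfacet
facet normal -0.750 -0.344 -0.565
outer loop
vertex -1.083 -1.184 -0.852
vertex -1.29 -0.47 -1.012
vertex -0.79 -0.829 -1.457
endloop
endfacet
facet normal 0.821 -0.567 0.065
outer loop
vertex -1.083 -1.184 -0.852
vertex -0.79 -0.829 -1.457
vertex -0.33 -0.03 -0.288
endloop
endfacet
facet normal -0.160 -0.189 -0.969
outer loop
vertex 2.812 2.834 -2.651
vertex 2.055 3.216 -2.601
vertex 2.746 3.667 -2.803
endloop
endfacet
facet normal 0.984 0.047 -0.171
outer loop
vertex 2.812 2.834 -2.651
vertex 2.746 3.667 -2.803
vertex 3.003 3.062 -1.488
endloop
endfacet
facet normal 0.984 0.047 -0.171
outer loop
vertex 3.003 3.062 -1.488
vertex 2.746 3.667 -2.803
vertex 2.937 3.896 -1.641
endloop
endfacet
facet normal 0.159 0.190 0.969
outer loop
vertex 3.003 3.062 -1.488
vertex 2.937 3.896 -1.641
vertex 2.245 3.444 -1.439
endloop
endfacet
facet normal -0.159 -0.191 -0.969
outer loop
vertex 2.746 3.667 -2.803
vertex 2.055 3.216 -2.601
vertex 1.988 4.049 -2.754
endloop
endfacet
facet normal 0.424 0.873 -0.242
outer loop
vertex 2.746 3.667 -2.803
vertex 1.988 4.049 -2.754
vertex 2.937 3.896 -1.641
endloop
endfacet
facet normal 0.424 0.873 -0.242
outer loop
vertex 2.937 3.896 -1.641
vertex 1.988 4.049 -2.754
vertex 2.179 4.278 -1.592
endloop
endfacet
facet normal 0.159 0.190 0.969
outer loop
vertex 2.937 3.896 -1.641
vertex 2.179 4.278 -1.592
vertex 2.245 3.444 -1.439
endloop
endfacet
facet normal -0.159 -0.191 -0.969
outer loop
vertex 1.988 4.049 -2.754
vertex 2.055 3.216 -2.601
vertex 1.297 3.598 -2.552
endloop
endfacet
facet normal -0.560 0.826 -0.071
outer loop
vertex 1.988 4.049 -2.754
vertex 1.297 3.598 -2.552
vertex 2.179 4.278 -1.592
endloop
endfacet
facet normal -0.560 0.825 -0.070
outer loop
vertex 2.179 4.278 -1.592
vertex 1.297 3.598 -2.552
vertex 1.488 3.826 -1.389
endloop
endfacet
facet normal 0.160 0.190 0.969
outer loop
vertex 2.179 4.278 -1.592
vertex 1.488 3.826 -1.389
vertex 2.245 3.444 -1.439
endloop
endfacet
facet normal -0.159 -0.190 -0.969
outer loop
vertex 1.297 3.598 -2.552
vertex 2.055 3.216 -2.601
vertex 1.363 2.764 -2.399
endloop
endfacet
facet normal -0.984 -0.047 0.171
outer loop
vertex 1.297 3.598 -2.552
vertex 1.363 2.764 -2.399
vertex 1.488 3.826 -1.389
endloop
endfacet
facet normal -0.984 -0.047 0.171
outer loop
vertex 1.488 3.826 -1.389
vertex 1.363 2.764 -2.399
vertex 1.554 2.993 -1.237
endloop
endfacet
facet normal 0.160 0.189 0.969
outer loop
vertex 1.488 3.826 -1.389
vertex 1.554 2.993 -1.237
vertex 2.245 3.444 -1.439
endloop
endfacet
facet normal -0.159 -0.190 -0.969
outer loop
vertex 1.363 2.764 -2.399
vertex 2.055 3.216 -2.601
vertex 2.121 2.382 -2.448
endloop
endfacet
facet normal -0.424 -0.873 0.242
outer loop
vertex 1.363 2.764 -2.399
vertex 2.121 2.382 -2.448
vertex 1.554 2.993 -1.237
endloop
endfacet
facet normal -0.424 -0.873 0.242
outer loop
vertex 1.554 2.993 -1.237
vertex 2.121 2.382 -2.448
vertex 2.312 2.611 -1.286
endloop
endfacet
facet normal 0.159 0.191 0.969
outer loop
vertex 1.554 2.993 -1.237
vertex 2.312 2.611 -1.286
vertex 2.245 3.444 -1.439
endloop
endfacet
facet normal -0.160 -0.190 -0.969
outer loop
vertex 2.121 2.382 -2.448
vertex 2.055 3.216 -2.601
vertex 2.812 2.834 -2.651
endloop
endfacet
facet normal 0.560 -0.825 0.070
outer loop
vertex 2.121 2.382 -2.448
vertex 2.812 2.834 -2.651
vertex 2.312 2.611 -1.286
endloop
endfacet
facet normal 0.559 -0.826 0.070
outer loop
vertex 2.312 2.611 -1.286
vertex 2.812 2.834 -2.651
vertex 3.003 3.062 -1.488
endloop
endfacet
facet normal 0.159 0.191 0.969
outer loop
vertex 2.312 2.611 -1.286
vertex 3.003 3.062 -1.488
vertex 2.245 3.444 -1.439
endloop
endfacet

endsolid


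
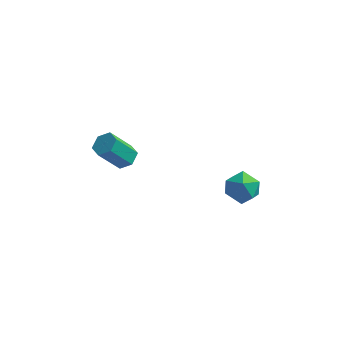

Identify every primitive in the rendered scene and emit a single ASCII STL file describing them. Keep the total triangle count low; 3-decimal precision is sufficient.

solid 
facet normal 0.482 0.345 -0.806
outer loop
vertex -2.405 0.528 -3.044
vertex -2.847 1.001 -3.106
vertex -2.315 1.099 -2.746
endloop
endfacet
facet normal 0.865 -0.332 0.376
outer loop
vertex -2.405 0.528 -3.044
vertex -2.315 1.099 -2.746
vertex -3.191 -0.033 -1.731
endloop
endfacet
facet normal 0.865 -0.333 0.375
outer loop
vertex -3.191 -0.033 -1.731
vertex -2.315 1.099 -2.746
vertex -3.101 0.537 -1.433
endloop
endfacet
facet normal -0.483 -0.345 0.805
outer loop
vertex -3.191 -0.033 -1.731
vertex -3.101 0.537 -1.433
vertex -3.633 0.439 -1.794
endloop
endfacet
facet normal 0.482 0.345 -0.806
outer loop
vertex -2.315 1.099 -2.746
vertex -2.847 1.001 -3.106
vertex -2.757 1.571 -2.808
endloop
endfacet
facet normal 0.552 0.594 0.585
outer loop
vertex -2.315 1.099 -2.746
vertex -2.757 1.571 -2.808
vertex -3.101 0.537 -1.433
endloop
endfacet
facet normal 0.553 0.593 0.585
outer loop
vertex -3.101 0.537 -1.433
vertex -2.757 1.571 -2.808
vertex -3.543 1.01 -1.495
endloop
endfacet
facet normal -0.483 -0.345 0.805
outer loop
vertex -3.101 0.537 -1.433
vertex -3.543 1.01 -1.495
vertex -3.633 0.439 -1.794
endloop
endfacet
facet normal 0.483 0.345 -0.805
outer loop
vertex -2.757 1.571 -2.808
vertex -2.847 1.001 -3.106
vertex -3.289 1.473 -3.169
endloop
endfacet
facet normal -0.312 0.927 0.209
outer loop
vertex -2.757 1.571 -2.808
vertex -3.289 1.473 -3.169
vertex -3.543 1.01 -1.495
endloop
endfacet
facet normal -0.312 0.927 0.209
outer loop
vertex -3.543 1.01 -1.495
vertex -3.289 1.473 -3.169
vertex -4.075 0.912 -1.856
endloop
endfacet
facet normal -0.483 -0.345 0.805
outer loop
vertex -3.543 1.01 -1.495
vertex -4.075 0.912 -1.856
vertex -3.633 0.439 -1.794
endloop
endfacet
facet normal 0.483 0.345 -0.805
outer loop
vertex -3.289 1.473 -3.169
vertex -2.847 1.001 -3.106
vertex -3.379 0.903 -3.467
endloop
endfacet
facet normal -0.865 0.333 -0.376
outer loop
vertex -3.289 1.473 -3.169
vertex -3.379 0.903 -3.467
vertex -4.075 0.912 -1.856
endloop
endfacet
facet normal -0.865 0.332 -0.376
outer loop
vertex -4.075 0.912 -1.856
vertex -3.379 0.903 -3.467
vertex -4.165 0.341 -2.154
endloop
endfacet
facet normal -0.482 -0.345 0.806
outer loop
vertex -4.075 0.912 -1.856
vertex -4.165 0.341 -2.154
vertex -3.633 0.439 -1.794
endloop
endfacet
facet normal 0.483 0.345 -0.805
outer loop
vertex -3.379 0.903 -3.467
vertex -2.847 1.001 -3.106
vertex -2.937 0.43 -3.405
endloop
endfacet
facet normal -0.553 -0.593 -0.585
outer loop
vertex -3.379 0.903 -3.467
vertex -2.937 0.43 -3.405
vertex -4.165 0.341 -2.154
endloop
endfacet
facet normal -0.552 -0.594 -0.585
outer loop
vertex -4.165 0.341 -2.154
vertex -2.937 0.43 -3.405
vertex -3.723 -0.131 -2.092
endloop
endfacet
facet normal -0.482 -0.345 0.806
outer loop
vertex -4.165 0.341 -2.154
vertex -3.723 -0.131 -2.092
vertex -3.633 0.439 -1.794
endloop
endfacet
facet normal 0.483 0.345 -0.805
outer loop
vertex -2.937 0.43 -3.405
vertex -2.847 1.001 -3.106
vertex -2.405 0.528 -3.044
endloop
endfacet
facet normal 0.312 -0.927 -0.209
outer loop
vertex -2.937 0.43 -3.405
vertex -2.405 0.528 -3.044
vertex -3.723 -0.131 -2.092
endloop
endfacet
facet normal 0.312 -0.927 -0.209
outer loop
vertex -3.723 -0.131 -2.092
vertex -2.405 0.528 -3.044
vertex -3.191 -0.033 -1.731
endloop
endfacet
facet normal -0.483 -0.345 0.805
outer loop
vertex -3.723 -0.131 -2.092
vertex -3.191 -0.033 -1.731
vertex -3.633 0.439 -1.794
endloop
endfacet
facet normal -0.993 0.117 0.012
outer loop
vertex 1.812 1.678 -3.918
vertex 1.714 0.887 -4.346
vertex 1.728 0.913 -3.442
endloop
endfacet
facet normal -0.693 0.434 0.576
outer loop
vertex 1.812 1.678 -3.918
vertex 1.728 0.913 -3.442
vertex 2.33 1.539 -3.19
endloop
endfacet
facet normal -0.224 0.915 0.334
outer loop
vertex 1.812 1.678 -3.918
vertex 2.33 1.539 -3.19
vertex 2.688 1.9 -3.938
endloop
endfacet
facet normal -0.235 0.895 -0.379
outer loop
vertex 1.812 1.678 -3.918
vertex 2.688 1.9 -3.938
vertex 2.307 1.497 -4.652
endloop
endfacet
facet normal -0.711 0.401 -0.578
outer loop
vertex 1.812 1.678 -3.918
vertex 2.307 1.497 -4.652
vertex 1.714 0.887 -4.346
endloop
endfacet
facet normal -0.331 -0.061 0.942
outer loop
vertex 2.33 1.539 -3.19
vertex 1.728 0.913 -3.442
vertex 2.553 0.663 -3.168
endloop
endfacet
facet normal -0.817 -0.575 0.029
outer loop
vertex 1.728 0.913 -3.442
vertex 1.714 0.887 -4.346
vertex 2.172 0.26 -3.882
endloop
endfacet
facet normal -0.360 -0.115 -0.926
outer loop
vertex 1.714 0.887 -4.346
vertex 2.307 1.497 -4.652
vertex 2.53 0.621 -4.63
endloop
endfacet
facet normal 0.408 0.685 -0.604
outer loop
vertex 2.307 1.497 -4.652
vertex 2.688 1.9 -3.938
vertex 3.132 1.247 -4.378
endloop
endfacet
facet normal 0.426 0.718 0.550
outer loop
vertex 2.688 1.9 -3.938
vertex 2.33 1.539 -3.19
vertex 3.146 1.273 -3.474
endloop
endfacet
facet normal 0.235 -0.895 0.379
outer loop
vertex 3.048 0.482 -3.902
vertex 2.553 0.663 -3.168
vertex 2.172 0.26 -3.882
endloop
endfacet
facet normal 0.224 -0.915 -0.334
outer loop
vertex 3.048 0.482 -3.902
vertex 2.172 0.26 -3.882
vertex 2.53 0.621 -4.63
endloop
endfacet
facet normal 0.693 -0.434 -0.576
outer loop
vertex 3.048 0.482 -3.902
vertex 2.53 0.621 -4.63
vertex 3.132 1.247 -4.378
endloop
endfacet
facet normal 0.993 -0.117 -0.012
outer loop
vertex 3.048 0.482 -3.902
vertex 3.132 1.247 -4.378
vertex 3.146 1.273 -3.474
endloop
endfacet
facet normal 0.711 -0.401 0.578
outer loop
vertex 3.048 0.482 -3.902
vertex 3.146 1.273 -3.474
vertex 2.553 0.663 -3.168
endloop
endfacet
facet normal -0.408 -0.685 0.604
outer loop
vertex 2.172 0.26 -3.882
vertex 2.553 0.663 -3.168
vertex 1.728 0.913 -3.442
endloop
endfacet
facet normal -0.426 -0.718 -0.550
outer loop
vertex 2.53 0.621 -4.63
vertex 2.172 0.26 -3.882
vertex 1.714 0.887 -4.346
endloop
endfacet
facet normal 0.331 0.061 -0.942
outer loop
vertex 3.132 1.247 -4.378
vertex 2.53 0.621 -4.63
vertex 2.307 1.497 -4.652
endloop
endfacet
facet normal 0.817 0.575 -0.029
outer loop
vertex 3.146 1.273 -3.474
vertex 3.132 1.247 -4.378
vertex 2.688 1.9 -3.938
endloop
endfacet
facet normal 0.360 0.115 0.926
outer loop
vertex 2.553 0.663 -3.168
vertex 3.146 1.273 -3.474
vertex 2.33 1.539 -3.19
endloop
endfacet

endsolid


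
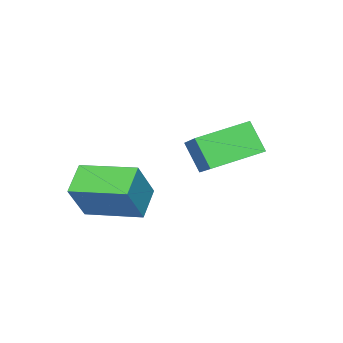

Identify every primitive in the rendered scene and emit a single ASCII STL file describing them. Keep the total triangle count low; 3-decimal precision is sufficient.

solid 
facet normal -0.616 -0.603 -0.507
outer loop
vertex -0.103 -1.411 -0.481
vertex -1.422 -0.432 -0.042
vertex 0.057 -0.765 -1.443
endloop
endfacet
facet normal 0.776 -0.576 -0.258
outer loop
vertex 1.302 0.452 -0.418
vertex -0.103 -1.411 -0.481
vertex 0.057 -0.765 -1.443
endloop
endfacet
facet normal -0.616 -0.603 -0.507
outer loop
vertex 0.057 -0.765 -1.443
vertex -1.422 -0.432 -0.042
vertex -1.262 0.214 -1.004
endloop
endfacet
facet normal 0.137 0.553 -0.822
outer loop
vertex -1.262 0.214 -1.004
vertex 1.302 0.452 -0.418
vertex 0.057 -0.765 -1.443
endloop
endfacet
facet normal -0.137 -0.553 0.822
outer loop
vertex -0.103 -1.411 -0.481
vertex -0.177 0.785 0.983
vertex -1.422 -0.432 -0.042
endloop
endfacet
facet normal 0.776 -0.576 -0.258
outer loop
vertex 1.142 -0.194 0.544
vertex -0.103 -1.411 -0.481
vertex 1.302 0.452 -0.418
endloop
endfacet
facet normal -0.137 -0.553 0.822
outer loop
vertex 1.142 -0.194 0.544
vertex -0.177 0.785 0.983
vertex -0.103 -1.411 -0.481
endloop
endfacet
facet normal -0.776 0.576 0.258
outer loop
vertex -1.422 -0.432 -0.042
vertex -0.177 0.785 0.983
vertex -1.262 0.214 -1.004
endloop
endfacet
facet normal 0.137 0.553 -0.822
outer loop
vertex -0.017 1.431 0.021
vertex 1.302 0.452 -0.418
vertex -1.262 0.214 -1.004
endloop
endfacet
facet normal -0.776 0.576 0.258
outer loop
vertex -1.262 0.214 -1.004
vertex -0.177 0.785 0.983
vertex -0.017 1.431 0.021
endloop
endfacet
facet normal 0.616 0.603 0.507
outer loop
vertex -0.017 1.431 0.021
vertex 1.142 -0.194 0.544
vertex 1.302 0.452 -0.418
endloop
endfacet
facet normal 0.616 0.603 0.507
outer loop
vertex -0.177 0.785 0.983
vertex 1.142 -0.194 0.544
vertex -0.017 1.431 0.021
endloop
endfacet
facet normal -0.820 -0.267 0.506
outer loop
vertex 2.423 -3.318 -0.905
vertex 1.991 -1.545 -0.67
vertex 1.635 -3.339 -2.193
endloop
endfacet
facet normal 0.235 -0.964 -0.128
outer loop
vertex 2.569 -3.035 -2.77
vertex 2.423 -3.318 -0.905
vertex 1.635 -3.339 -2.193
endloop
endfacet
facet normal -0.820 -0.268 0.507
outer loop
vertex 1.635 -3.339 -2.193
vertex 1.991 -1.545 -0.67
vertex 1.202 -1.566 -1.957
endloop
endfacet
facet normal -0.522 -0.014 -0.853
outer loop
vertex 1.202 -1.566 -1.957
vertex 2.569 -3.035 -2.77
vertex 1.635 -3.339 -2.193
endloop
endfacet
facet normal 0.522 0.014 0.853
outer loop
vertex 2.423 -3.318 -0.905
vertex 2.925 -1.241 -1.247
vertex 1.991 -1.545 -0.67
endloop
endfacet
facet normal 0.234 -0.964 -0.128
outer loop
vertex 3.358 -3.014 -1.483
vertex 2.423 -3.318 -0.905
vertex 2.569 -3.035 -2.77
endloop
endfacet
facet normal 0.522 0.014 0.853
outer loop
vertex 3.358 -3.014 -1.483
vertex 2.925 -1.241 -1.247
vertex 2.423 -3.318 -0.905
endloop
endfacet
facet normal -0.235 0.964 0.128
outer loop
vertex 1.991 -1.545 -0.67
vertex 2.925 -1.241 -1.247
vertex 1.202 -1.566 -1.957
endloop
endfacet
facet normal -0.522 -0.014 -0.853
outer loop
vertex 2.137 -1.262 -2.535
vertex 2.569 -3.035 -2.77
vertex 1.202 -1.566 -1.957
endloop
endfacet
facet normal -0.234 0.964 0.128
outer loop
vertex 1.202 -1.566 -1.957
vertex 2.925 -1.241 -1.247
vertex 2.137 -1.262 -2.535
endloop
endfacet
facet normal 0.820 0.267 -0.507
outer loop
vertex 2.137 -1.262 -2.535
vertex 3.358 -3.014 -1.483
vertex 2.569 -3.035 -2.77
endloop
endfacet
facet normal 0.820 0.268 -0.506
outer loop
vertex 2.925 -1.241 -1.247
vertex 3.358 -3.014 -1.483
vertex 2.137 -1.262 -2.535
endloop
endfacet

endsolid


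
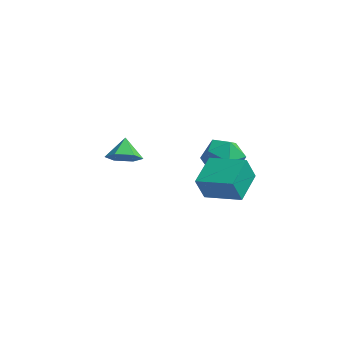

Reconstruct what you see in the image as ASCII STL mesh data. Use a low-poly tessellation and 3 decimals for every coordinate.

solid 
facet normal 0.301 0.847 -0.439
outer loop
vertex 3.731 -0.782 -0.195
vertex 2.649 -0.287 0.019
vertex 3.535 -0.179 0.835
endloop
endfacet
facet normal 0.851 0.508 -0.135
outer loop
vertex 3.731 -0.782 -0.195
vertex 3.535 -0.179 0.835
vertex 4.156 -1.216 0.85
endloop
endfacet
facet normal 0.895 -0.143 -0.423
outer loop
vertex 3.731 -0.782 -0.195
vertex 4.156 -1.216 0.85
vertex 3.655 -1.965 0.044
endloop
endfacet
facet normal 0.372 -0.207 -0.905
outer loop
vertex 3.731 -0.782 -0.195
vertex 3.655 -1.965 0.044
vertex 2.723 -1.39 -0.47
endloop
endfacet
facet normal 0.005 0.406 -0.914
outer loop
vertex 3.731 -0.782 -0.195
vertex 2.723 -1.39 -0.47
vertex 2.649 -0.287 0.019
endloop
endfacet
facet normal 0.707 0.432 0.560
outer loop
vertex 4.156 -1.216 0.85
vertex 3.535 -0.179 0.835
vertex 3.337 -0.99 1.71
endloop
endfacet
facet normal -0.183 0.981 0.069
outer loop
vertex 3.535 -0.179 0.835
vertex 2.649 -0.287 0.019
vertex 2.405 -0.415 1.196
endloop
endfacet
facet normal -0.662 0.266 -0.701
outer loop
vertex 2.649 -0.287 0.019
vertex 2.723 -1.39 -0.47
vertex 1.904 -1.164 0.39
endloop
endfacet
facet normal -0.068 -0.724 -0.686
outer loop
vertex 2.723 -1.39 -0.47
vertex 3.655 -1.965 0.044
vertex 2.525 -2.201 0.405
endloop
endfacet
facet normal 0.778 -0.621 0.094
outer loop
vertex 3.655 -1.965 0.044
vertex 4.156 -1.216 0.85
vertex 3.411 -2.093 1.221
endloop
endfacet
facet normal -0.372 0.207 0.905
outer loop
vertex 2.329 -1.598 1.435
vertex 3.337 -0.99 1.71
vertex 2.405 -0.415 1.196
endloop
endfacet
facet normal -0.895 0.143 0.423
outer loop
vertex 2.329 -1.598 1.435
vertex 2.405 -0.415 1.196
vertex 1.904 -1.164 0.39
endloop
endfacet
facet normal -0.851 -0.508 0.135
outer loop
vertex 2.329 -1.598 1.435
vertex 1.904 -1.164 0.39
vertex 2.525 -2.201 0.405
endloop
endfacet
facet normal -0.301 -0.847 0.439
outer loop
vertex 2.329 -1.598 1.435
vertex 2.525 -2.201 0.405
vertex 3.411 -2.093 1.221
endloop
endfacet
facet normal -0.005 -0.406 0.914
outer loop
vertex 2.329 -1.598 1.435
vertex 3.411 -2.093 1.221
vertex 3.337 -0.99 1.71
endloop
endfacet
facet normal 0.068 0.724 0.686
outer loop
vertex 2.405 -0.415 1.196
vertex 3.337 -0.99 1.71
vertex 3.535 -0.179 0.835
endloop
endfacet
facet normal -0.778 0.621 -0.094
outer loop
vertex 1.904 -1.164 0.39
vertex 2.405 -0.415 1.196
vertex 2.649 -0.287 0.019
endloop
endfacet
facet normal -0.707 -0.432 -0.560
outer loop
vertex 2.525 -2.201 0.405
vertex 1.904 -1.164 0.39
vertex 2.723 -1.39 -0.47
endloop
endfacet
facet normal 0.183 -0.981 -0.069
outer loop
vertex 3.411 -2.093 1.221
vertex 2.525 -2.201 0.405
vertex 3.655 -1.965 0.044
endloop
endfacet
facet normal 0.662 -0.266 0.701
outer loop
vertex 3.337 -0.99 1.71
vertex 3.411 -2.093 1.221
vertex 4.156 -1.216 0.85
endloop
endfacet
facet normal -0.904 0.279 -0.324
outer loop
vertex 2.083 -4.508 1.974
vertex 2.537 -2.808 2.17
vertex 2.528 -4.486 0.753
endloop
endfacet
facet normal -0.256 -0.960 -0.111
outer loop
vertex 4.363 -5.052 1.41
vertex 2.083 -4.508 1.974
vertex 2.528 -4.486 0.753
endloop
endfacet
facet normal -0.904 0.279 -0.324
outer loop
vertex 2.528 -4.486 0.753
vertex 2.537 -2.808 2.17
vertex 2.982 -2.786 0.948
endloop
endfacet
facet normal 0.342 0.017 -0.940
outer loop
vertex 2.982 -2.786 0.948
vertex 4.363 -5.052 1.41
vertex 2.528 -4.486 0.753
endloop
endfacet
facet normal -0.342 -0.017 0.940
outer loop
vertex 2.083 -4.508 1.974
vertex 4.372 -3.374 2.827
vertex 2.537 -2.808 2.17
endloop
endfacet
facet normal -0.256 -0.960 -0.111
outer loop
vertex 3.918 -5.074 2.632
vertex 2.083 -4.508 1.974
vertex 4.363 -5.052 1.41
endloop
endfacet
facet normal -0.342 -0.016 0.940
outer loop
vertex 3.918 -5.074 2.632
vertex 4.372 -3.374 2.827
vertex 2.083 -4.508 1.974
endloop
endfacet
facet normal 0.257 0.960 0.111
outer loop
vertex 2.537 -2.808 2.17
vertex 4.372 -3.374 2.827
vertex 2.982 -2.786 0.948
endloop
endfacet
facet normal 0.342 0.017 -0.940
outer loop
vertex 4.817 -3.352 1.606
vertex 4.363 -5.052 1.41
vertex 2.982 -2.786 0.948
endloop
endfacet
facet normal 0.256 0.960 0.111
outer loop
vertex 2.982 -2.786 0.948
vertex 4.372 -3.374 2.827
vertex 4.817 -3.352 1.606
endloop
endfacet
facet normal 0.904 -0.279 0.324
outer loop
vertex 4.817 -3.352 1.606
vertex 3.918 -5.074 2.632
vertex 4.363 -5.052 1.41
endloop
endfacet
facet normal 0.904 -0.279 0.324
outer loop
vertex 4.372 -3.374 2.827
vertex 3.918 -5.074 2.632
vertex 4.817 -3.352 1.606
endloop
endfacet
facet normal 0.071 -0.852 -0.519
outer loop
vertex -1.868 1.743 -2.881
vertex -2.465 2.124 -3.587
vertex -1.475 2.245 -3.651
endloop
endfacet
facet normal 0.715 0.360 0.599
outer loop
vertex -1.868 1.743 -2.881
vertex -1.475 2.245 -3.651
vertex -2.555 3.196 -2.933
endloop
endfacet
facet normal 0.071 -0.852 -0.519
outer loop
vertex -1.475 2.245 -3.651
vertex -2.465 2.124 -3.587
vertex -2.071 2.626 -4.357
endloop
endfacet
facet normal 0.619 0.779 -0.102
outer loop
vertex -1.475 2.245 -3.651
vertex -2.071 2.626 -4.357
vertex -2.555 3.196 -2.933
endloop
endfacet
facet normal 0.071 -0.852 -0.519
outer loop
vertex -2.071 2.626 -4.357
vertex -2.465 2.124 -3.587
vertex -3.062 2.504 -4.293
endloop
endfacet
facet normal -0.137 0.903 -0.408
outer loop
vertex -2.071 2.626 -4.357
vertex -3.062 2.504 -4.293
vertex -2.555 3.196 -2.933
endloop
endfacet
facet normal 0.072 -0.852 -0.519
outer loop
vertex -3.062 2.504 -4.293
vertex -2.465 2.124 -3.587
vertex -3.456 2.002 -3.524
endloop
endfacet
facet normal -0.795 0.606 -0.012
outer loop
vertex -3.062 2.504 -4.293
vertex -3.456 2.002 -3.524
vertex -2.555 3.196 -2.933
endloop
endfacet
facet normal 0.072 -0.851 -0.520
outer loop
vertex -3.456 2.002 -3.524
vertex -2.465 2.124 -3.587
vertex -2.859 1.621 -2.818
endloop
endfacet
facet normal -0.699 0.185 0.691
outer loop
vertex -3.456 2.002 -3.524
vertex -2.859 1.621 -2.818
vertex -2.555 3.196 -2.933
endloop
endfacet
facet normal 0.072 -0.851 -0.520
outer loop
vertex -2.859 1.621 -2.818
vertex -2.465 2.124 -3.587
vertex -1.868 1.743 -2.881
endloop
endfacet
facet normal 0.056 0.062 0.997
outer loop
vertex -2.859 1.621 -2.818
vertex -1.868 1.743 -2.881
vertex -2.555 3.196 -2.933
endloop
endfacet

endsolid


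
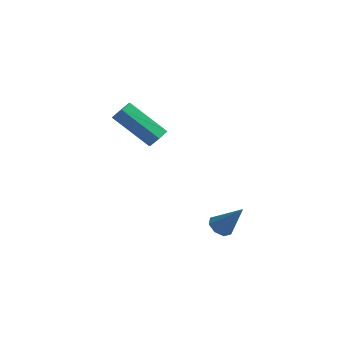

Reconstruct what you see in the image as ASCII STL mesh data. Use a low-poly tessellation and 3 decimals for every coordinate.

solid 
facet normal -0.591 0.019 -0.806
outer loop
vertex 1.443 0.508 -0.978
vertex 1.183 0.912 -0.778
vertex 1.6 0.858 -1.085
endloop
endfacet
facet normal 0.857 -0.457 -0.238
outer loop
vertex 1.443 0.508 -0.978
vertex 1.6 0.858 -1.085
vertex 2.017 0.888 0.358
endloop
endfacet
facet normal -0.591 0.016 -0.806
outer loop
vertex 1.6 0.858 -1.085
vertex 1.183 0.912 -0.778
vertex 1.512 1.239 -1.013
endloop
endfacet
facet normal 0.925 0.265 -0.273
outer loop
vertex 1.6 0.858 -1.085
vertex 1.512 1.239 -1.013
vertex 2.017 0.888 0.358
endloop
endfacet
facet normal -0.592 0.017 -0.805
outer loop
vertex 1.512 1.239 -1.013
vertex 1.183 0.912 -0.778
vertex 1.232 1.429 -0.803
endloop
endfacet
facet normal 0.564 0.826 0.004
outer loop
vertex 1.512 1.239 -1.013
vertex 1.232 1.429 -0.803
vertex 2.017 0.888 0.358
endloop
endfacet
facet normal -0.591 0.017 -0.807
outer loop
vertex 1.232 1.429 -0.803
vertex 1.183 0.912 -0.778
vertex 0.923 1.316 -0.579
endloop
endfacet
facet normal -0.017 0.902 0.432
outer loop
vertex 1.232 1.429 -0.803
vertex 0.923 1.316 -0.579
vertex 2.017 0.888 0.358
endloop
endfacet
facet normal -0.591 0.017 -0.806
outer loop
vertex 0.923 1.316 -0.579
vertex 1.183 0.912 -0.778
vertex 0.767 0.966 -0.472
endloop
endfacet
facet normal -0.476 0.444 0.759
outer loop
vertex 0.923 1.316 -0.579
vertex 0.767 0.966 -0.472
vertex 2.017 0.888 0.358
endloop
endfacet
facet normal -0.591 0.017 -0.807
outer loop
vertex 0.767 0.966 -0.472
vertex 1.183 0.912 -0.778
vertex 0.854 0.585 -0.544
endloop
endfacet
facet normal -0.544 -0.274 0.793
outer loop
vertex 0.767 0.966 -0.472
vertex 0.854 0.585 -0.544
vertex 2.017 0.888 0.358
endloop
endfacet
facet normal -0.591 0.017 -0.807
outer loop
vertex 0.854 0.585 -0.544
vertex 1.183 0.912 -0.778
vertex 1.134 0.395 -0.753
endloop
endfacet
facet normal -0.182 -0.837 0.516
outer loop
vertex 0.854 0.585 -0.544
vertex 1.134 0.395 -0.753
vertex 2.017 0.888 0.358
endloop
endfacet
facet normal -0.593 0.017 -0.805
outer loop
vertex 1.134 0.395 -0.753
vertex 1.183 0.912 -0.778
vertex 1.443 0.508 -0.978
endloop
endfacet
facet normal 0.398 -0.913 0.089
outer loop
vertex 1.134 0.395 -0.753
vertex 1.443 0.508 -0.978
vertex 2.017 0.888 0.358
endloop
endfacet
facet normal 0.791 -0.059 -0.609
outer loop
vertex -1.938 3.873 1.761
vertex -2.266 3.774 1.344
vertex -2.133 4.282 1.468
endloop
endfacet
facet normal 0.492 0.650 0.579
outer loop
vertex -1.938 3.873 1.761
vertex -2.133 4.282 1.468
vertex -3.467 3.986 2.934
endloop
endfacet
facet normal 0.492 0.651 0.579
outer loop
vertex -3.467 3.986 2.934
vertex -2.133 4.282 1.468
vertex -3.662 4.395 2.64
endloop
endfacet
facet normal -0.793 0.058 0.606
outer loop
vertex -3.467 3.986 2.934
vertex -3.662 4.395 2.64
vertex -3.794 3.886 2.516
endloop
endfacet
facet normal 0.792 -0.059 -0.608
outer loop
vertex -2.133 4.282 1.468
vertex -2.266 3.774 1.344
vertex -2.461 4.183 1.05
endloop
endfacet
facet normal -0.066 0.981 -0.181
outer loop
vertex -2.133 4.282 1.468
vertex -2.461 4.183 1.05
vertex -3.662 4.395 2.64
endloop
endfacet
facet normal -0.068 0.981 -0.182
outer loop
vertex -3.662 4.395 2.64
vertex -2.461 4.183 1.05
vertex -3.99 4.295 2.223
endloop
endfacet
facet normal -0.791 0.057 0.609
outer loop
vertex -3.662 4.395 2.64
vertex -3.99 4.295 2.223
vertex -3.794 3.886 2.516
endloop
endfacet
facet normal 0.793 -0.058 -0.606
outer loop
vertex -2.461 4.183 1.05
vertex -2.266 3.774 1.344
vertex -2.593 3.674 0.926
endloop
endfacet
facet normal -0.559 0.330 -0.760
outer loop
vertex -2.461 4.183 1.05
vertex -2.593 3.674 0.926
vertex -3.99 4.295 2.223
endloop
endfacet
facet normal -0.559 0.331 -0.760
outer loop
vertex -3.99 4.295 2.223
vertex -2.593 3.674 0.926
vertex -4.122 3.787 2.099
endloop
endfacet
facet normal -0.791 0.057 0.609
outer loop
vertex -3.99 4.295 2.223
vertex -4.122 3.787 2.099
vertex -3.794 3.886 2.516
endloop
endfacet
facet normal 0.793 -0.058 -0.606
outer loop
vertex -2.593 3.674 0.926
vertex -2.266 3.774 1.344
vertex -2.398 3.265 1.22
endloop
endfacet
facet normal -0.492 -0.650 -0.579
outer loop
vertex -2.593 3.674 0.926
vertex -2.398 3.265 1.22
vertex -4.122 3.787 2.099
endloop
endfacet
facet normal -0.492 -0.650 -0.579
outer loop
vertex -4.122 3.787 2.099
vertex -2.398 3.265 1.22
vertex -3.927 3.378 2.392
endloop
endfacet
facet normal -0.791 0.059 0.609
outer loop
vertex -4.122 3.787 2.099
vertex -3.927 3.378 2.392
vertex -3.794 3.886 2.516
endloop
endfacet
facet normal 0.791 -0.057 -0.609
outer loop
vertex -2.398 3.265 1.22
vertex -2.266 3.774 1.344
vertex -2.07 3.365 1.637
endloop
endfacet
facet normal 0.067 -0.981 0.182
outer loop
vertex -2.398 3.265 1.22
vertex -2.07 3.365 1.637
vertex -3.927 3.378 2.392
endloop
endfacet
facet normal 0.066 -0.981 0.180
outer loop
vertex -3.927 3.378 2.392
vertex -2.07 3.365 1.637
vertex -3.599 3.477 2.81
endloop
endfacet
facet normal -0.792 0.059 0.608
outer loop
vertex -3.927 3.378 2.392
vertex -3.599 3.477 2.81
vertex -3.794 3.886 2.516
endloop
endfacet
facet normal 0.791 -0.057 -0.609
outer loop
vertex -2.07 3.365 1.637
vertex -2.266 3.774 1.344
vertex -1.938 3.873 1.761
endloop
endfacet
facet normal 0.559 -0.331 0.760
outer loop
vertex -2.07 3.365 1.637
vertex -1.938 3.873 1.761
vertex -3.599 3.477 2.81
endloop
endfacet
facet normal 0.559 -0.330 0.761
outer loop
vertex -3.599 3.477 2.81
vertex -1.938 3.873 1.761
vertex -3.467 3.986 2.934
endloop
endfacet
facet normal -0.793 0.058 0.606
outer loop
vertex -3.599 3.477 2.81
vertex -3.467 3.986 2.934
vertex -3.794 3.886 2.516
endloop
endfacet

endsolid


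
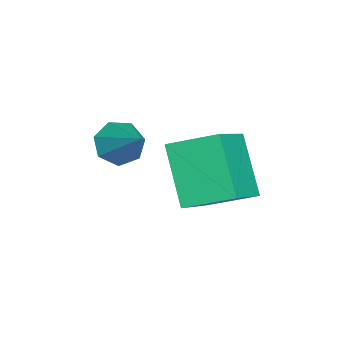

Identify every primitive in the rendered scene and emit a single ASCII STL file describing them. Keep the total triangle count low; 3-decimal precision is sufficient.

solid 
facet normal -0.629 -0.503 -0.593
outer loop
vertex -0.745 -3.855 2.834
vertex -1.2 -3.486 3.004
vertex -0.812 -3.422 2.538
endloop
endfacet
facet normal 0.951 -0.060 -0.303
outer loop
vertex -0.745 -3.855 2.834
vertex -0.812 -3.422 2.538
vertex -0.38 -2.834 3.776
endloop
endfacet
facet normal -0.630 -0.500 -0.594
outer loop
vertex -0.812 -3.422 2.538
vertex -1.2 -3.486 3.004
vertex -1.17 -3.036 2.593
endloop
endfacet
facet normal 0.596 0.625 -0.505
outer loop
vertex -0.812 -3.422 2.538
vertex -1.17 -3.036 2.593
vertex -0.38 -2.834 3.776
endloop
endfacet
facet normal -0.630 -0.500 -0.594
outer loop
vertex -1.17 -3.036 2.593
vertex -1.2 -3.486 3.004
vertex -1.551 -2.989 2.958
endloop
endfacet
facet normal -0.024 0.988 -0.153
outer loop
vertex -1.17 -3.036 2.593
vertex -1.551 -2.989 2.958
vertex -0.38 -2.834 3.776
endloop
endfacet
facet normal -0.631 -0.501 -0.592
outer loop
vertex -1.551 -2.989 2.958
vertex -1.2 -3.486 3.004
vertex -1.667 -3.316 3.358
endloop
endfacet
facet normal -0.441 0.753 0.488
outer loop
vertex -1.551 -2.989 2.958
vertex -1.667 -3.316 3.358
vertex -0.38 -2.834 3.776
endloop
endfacet
facet normal -0.631 -0.501 -0.592
outer loop
vertex -1.667 -3.316 3.358
vertex -1.2 -3.486 3.004
vertex -1.431 -3.771 3.491
endloop
endfacet
facet normal -0.340 0.097 0.935
outer loop
vertex -1.667 -3.316 3.358
vertex -1.431 -3.771 3.491
vertex -0.38 -2.834 3.776
endloop
endfacet
facet normal -0.630 -0.502 -0.593
outer loop
vertex -1.431 -3.771 3.491
vertex -1.2 -3.486 3.004
vertex -1.021 -4.011 3.258
endloop
endfacet
facet normal 0.201 -0.484 0.852
outer loop
vertex -1.431 -3.771 3.491
vertex -1.021 -4.011 3.258
vertex -0.38 -2.834 3.776
endloop
endfacet
facet normal -0.629 -0.502 -0.594
outer loop
vertex -1.021 -4.011 3.258
vertex -1.2 -3.486 3.004
vertex -0.745 -3.855 2.834
endloop
endfacet
facet normal 0.776 -0.555 0.301
outer loop
vertex -1.021 -4.011 3.258
vertex -0.745 -3.855 2.834
vertex -0.38 -2.834 3.776
endloop
endfacet
facet normal -0.557 -0.316 0.768
outer loop
vertex -0.84 -2.409 3.349
vertex -0.863 -1.229 3.818
vertex -2.144 -2.108 2.528
endloop
endfacet
facet normal 0.018 -0.929 -0.369
outer loop
vertex -1.197 -1.571 1.222
vertex -0.84 -2.409 3.349
vertex -2.144 -2.108 2.528
endloop
endfacet
facet normal -0.557 -0.316 0.768
outer loop
vertex -2.144 -2.108 2.528
vertex -0.863 -1.229 3.818
vertex -2.166 -0.928 2.997
endloop
endfacet
facet normal -0.830 0.192 -0.523
outer loop
vertex -2.166 -0.928 2.997
vertex -1.197 -1.571 1.222
vertex -2.144 -2.108 2.528
endloop
endfacet
facet normal 0.830 -0.192 0.523
outer loop
vertex -0.84 -2.409 3.349
vertex 0.084 -0.692 2.512
vertex -0.863 -1.229 3.818
endloop
endfacet
facet normal 0.018 -0.929 -0.369
outer loop
vertex 0.106 -1.872 2.043
vertex -0.84 -2.409 3.349
vertex -1.197 -1.571 1.222
endloop
endfacet
facet normal 0.831 -0.192 0.523
outer loop
vertex 0.106 -1.872 2.043
vertex 0.084 -0.692 2.512
vertex -0.84 -2.409 3.349
endloop
endfacet
facet normal -0.018 0.929 0.369
outer loop
vertex -0.863 -1.229 3.818
vertex 0.084 -0.692 2.512
vertex -2.166 -0.928 2.997
endloop
endfacet
facet normal -0.831 0.192 -0.523
outer loop
vertex -1.22 -0.391 1.691
vertex -1.197 -1.571 1.222
vertex -2.166 -0.928 2.997
endloop
endfacet
facet normal -0.018 0.929 0.369
outer loop
vertex -2.166 -0.928 2.997
vertex 0.084 -0.692 2.512
vertex -1.22 -0.391 1.691
endloop
endfacet
facet normal 0.557 0.316 -0.768
outer loop
vertex -1.22 -0.391 1.691
vertex 0.106 -1.872 2.043
vertex -1.197 -1.571 1.222
endloop
endfacet
facet normal 0.557 0.316 -0.768
outer loop
vertex 0.084 -0.692 2.512
vertex 0.106 -1.872 2.043
vertex -1.22 -0.391 1.691
endloop
endfacet

endsolid


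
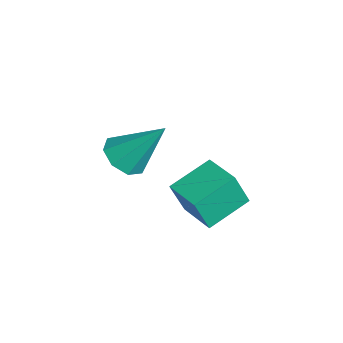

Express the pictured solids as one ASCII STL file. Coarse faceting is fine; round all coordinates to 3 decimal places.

solid 
facet normal -0.239 -0.592 -0.769
outer loop
vertex 1.52 -0.814 1.943
vertex 0.666 -0.791 2.191
vertex 1.179 -0.301 1.654
endloop
endfacet
facet normal 0.862 0.478 -0.168
outer loop
vertex 1.52 -0.814 1.943
vertex 1.179 -0.301 1.654
vertex 1.174 0.471 3.829
endloop
endfacet
facet normal -0.239 -0.593 -0.769
outer loop
vertex 1.179 -0.301 1.654
vertex 0.666 -0.791 2.191
vertex 0.537 -0.075 1.679
endloop
endfacet
facet normal 0.304 0.898 -0.318
outer loop
vertex 1.179 -0.301 1.654
vertex 0.537 -0.075 1.679
vertex 1.174 0.471 3.829
endloop
endfacet
facet normal -0.239 -0.593 -0.769
outer loop
vertex 0.537 -0.075 1.679
vertex 0.666 -0.791 2.191
vertex -0.03 -0.268 2.004
endloop
endfacet
facet normal -0.381 0.917 -0.120
outer loop
vertex 0.537 -0.075 1.679
vertex -0.03 -0.268 2.004
vertex 1.174 0.471 3.829
endloop
endfacet
facet normal -0.238 -0.592 -0.770
outer loop
vertex -0.03 -0.268 2.004
vertex 0.666 -0.791 2.191
vertex -0.189 -0.768 2.438
endloop
endfacet
facet normal -0.793 0.523 0.312
outer loop
vertex -0.03 -0.268 2.004
vertex -0.189 -0.768 2.438
vertex 1.174 0.471 3.829
endloop
endfacet
facet normal -0.238 -0.593 -0.769
outer loop
vertex -0.189 -0.768 2.438
vertex 0.666 -0.791 2.191
vertex 0.152 -1.281 2.728
endloop
endfacet
facet normal -0.690 -0.051 0.722
outer loop
vertex -0.189 -0.768 2.438
vertex 0.152 -1.281 2.728
vertex 1.174 0.471 3.829
endloop
endfacet
facet normal -0.239 -0.592 -0.769
outer loop
vertex 0.152 -1.281 2.728
vertex 0.666 -0.791 2.191
vertex 0.795 -1.508 2.703
endloop
endfacet
facet normal -0.132 -0.471 0.872
outer loop
vertex 0.152 -1.281 2.728
vertex 0.795 -1.508 2.703
vertex 1.174 0.471 3.829
endloop
endfacet
facet normal -0.239 -0.592 -0.769
outer loop
vertex 0.795 -1.508 2.703
vertex 0.666 -0.791 2.191
vertex 1.361 -1.314 2.378
endloop
endfacet
facet normal 0.554 -0.489 0.673
outer loop
vertex 0.795 -1.508 2.703
vertex 1.361 -1.314 2.378
vertex 1.174 0.471 3.829
endloop
endfacet
facet normal -0.239 -0.593 -0.769
outer loop
vertex 1.361 -1.314 2.378
vertex 0.666 -0.791 2.191
vertex 1.52 -0.814 1.943
endloop
endfacet
facet normal 0.965 -0.096 0.243
outer loop
vertex 1.361 -1.314 2.378
vertex 1.52 -0.814 1.943
vertex 1.174 0.471 3.829
endloop
endfacet
facet normal -0.918 -0.385 -0.095
outer loop
vertex -0.115 0.816 -0.337
vertex -0.811 2.322 0.28
vertex -0.194 1.349 -1.727
endloop
endfacet
facet normal 0.393 -0.851 -0.349
outer loop
vertex 1.211 1.938 -1.58
vertex -0.115 0.816 -0.337
vertex -0.194 1.349 -1.727
endloop
endfacet
facet normal -0.918 -0.384 -0.096
outer loop
vertex -0.194 1.349 -1.727
vertex -0.811 2.322 0.28
vertex -0.889 2.855 -1.109
endloop
endfacet
facet normal -0.053 0.358 -0.932
outer loop
vertex -0.889 2.855 -1.109
vertex 1.211 1.938 -1.58
vertex -0.194 1.349 -1.727
endloop
endfacet
facet normal 0.052 -0.358 0.932
outer loop
vertex -0.115 0.816 -0.337
vertex 0.594 2.911 0.427
vertex -0.811 2.322 0.28
endloop
endfacet
facet normal 0.393 -0.851 -0.349
outer loop
vertex 1.289 1.405 -0.191
vertex -0.115 0.816 -0.337
vertex 1.211 1.938 -1.58
endloop
endfacet
facet normal 0.053 -0.358 0.932
outer loop
vertex 1.289 1.405 -0.191
vertex 0.594 2.911 0.427
vertex -0.115 0.816 -0.337
endloop
endfacet
facet normal -0.393 0.851 0.349
outer loop
vertex -0.811 2.322 0.28
vertex 0.594 2.911 0.427
vertex -0.889 2.855 -1.109
endloop
endfacet
facet normal -0.053 0.358 -0.932
outer loop
vertex 0.515 3.444 -0.963
vertex 1.211 1.938 -1.58
vertex -0.889 2.855 -1.109
endloop
endfacet
facet normal -0.393 0.851 0.349
outer loop
vertex -0.889 2.855 -1.109
vertex 0.594 2.911 0.427
vertex 0.515 3.444 -0.963
endloop
endfacet
facet normal 0.918 0.385 0.096
outer loop
vertex 0.515 3.444 -0.963
vertex 1.289 1.405 -0.191
vertex 1.211 1.938 -1.58
endloop
endfacet
facet normal 0.918 0.385 0.095
outer loop
vertex 0.594 2.911 0.427
vertex 1.289 1.405 -0.191
vertex 0.515 3.444 -0.963
endloop
endfacet

endsolid


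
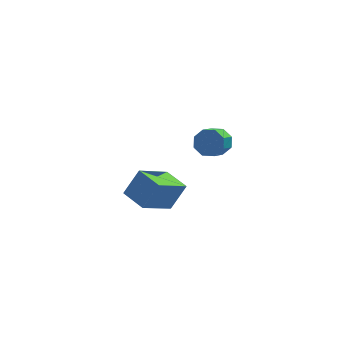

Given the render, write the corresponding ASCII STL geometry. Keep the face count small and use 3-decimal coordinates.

solid 
facet normal 0.395 0.772 -0.497
outer loop
vertex 0.62 0.308 4.073
vertex 0.32 0.039 3.417
vertex 0.079 0.518 3.969
endloop
endfacet
facet normal 0.041 0.526 0.849
outer loop
vertex 0.62 0.308 4.073
vertex 0.079 0.518 3.969
vertex 0.199 -0.51 4.6
endloop
endfacet
facet normal 0.041 0.526 0.849
outer loop
vertex 0.199 -0.51 4.6
vertex 0.079 0.518 3.969
vertex -0.341 -0.3 4.496
endloop
endfacet
facet normal -0.396 -0.772 0.496
outer loop
vertex 0.199 -0.51 4.6
vertex -0.341 -0.3 4.496
vertex -0.1 -0.779 3.943
endloop
endfacet
facet normal 0.397 0.772 -0.496
outer loop
vertex 0.079 0.518 3.969
vertex 0.32 0.039 3.417
vertex -0.32 0.448 3.541
endloop
endfacet
facet normal -0.620 0.624 0.475
outer loop
vertex 0.079 0.518 3.969
vertex -0.32 0.448 3.541
vertex -0.341 -0.3 4.496
endloop
endfacet
facet normal -0.620 0.624 0.475
outer loop
vertex -0.341 -0.3 4.496
vertex -0.32 0.448 3.541
vertex -0.74 -0.37 4.068
endloop
endfacet
facet normal -0.397 -0.772 0.496
outer loop
vertex -0.341 -0.3 4.496
vertex -0.74 -0.37 4.068
vertex -0.1 -0.779 3.943
endloop
endfacet
facet normal 0.397 0.772 -0.496
outer loop
vertex -0.32 0.448 3.541
vertex 0.32 0.039 3.417
vertex -0.344 0.139 3.041
endloop
endfacet
facet normal -0.917 0.357 -0.177
outer loop
vertex -0.32 0.448 3.541
vertex -0.344 0.139 3.041
vertex -0.74 -0.37 4.068
endloop
endfacet
facet normal -0.917 0.358 -0.176
outer loop
vertex -0.74 -0.37 4.068
vertex -0.344 0.139 3.041
vertex -0.765 -0.68 3.567
endloop
endfacet
facet normal -0.396 -0.772 0.497
outer loop
vertex -0.74 -0.37 4.068
vertex -0.765 -0.68 3.567
vertex -0.1 -0.779 3.943
endloop
endfacet
facet normal 0.397 0.771 -0.497
outer loop
vertex -0.344 0.139 3.041
vertex 0.32 0.039 3.417
vertex 0.021 -0.23 2.76
endloop
endfacet
facet normal -0.678 -0.118 -0.726
outer loop
vertex -0.344 0.139 3.041
vertex 0.021 -0.23 2.76
vertex -0.765 -0.68 3.567
endloop
endfacet
facet normal -0.677 -0.119 -0.726
outer loop
vertex -0.765 -0.68 3.567
vertex 0.021 -0.23 2.76
vertex -0.4 -1.048 3.287
endloop
endfacet
facet normal -0.396 -0.772 0.498
outer loop
vertex -0.765 -0.68 3.567
vertex -0.4 -1.048 3.287
vertex -0.1 -0.779 3.943
endloop
endfacet
facet normal 0.396 0.772 -0.496
outer loop
vertex 0.021 -0.23 2.76
vertex 0.32 0.039 3.417
vertex 0.561 -0.44 2.864
endloop
endfacet
facet normal -0.041 -0.526 -0.849
outer loop
vertex 0.021 -0.23 2.76
vertex 0.561 -0.44 2.864
vertex -0.4 -1.048 3.287
endloop
endfacet
facet normal -0.041 -0.526 -0.849
outer loop
vertex -0.4 -1.048 3.287
vertex 0.561 -0.44 2.864
vertex 0.141 -1.258 3.391
endloop
endfacet
facet normal -0.395 -0.772 0.497
outer loop
vertex -0.4 -1.048 3.287
vertex 0.141 -1.258 3.391
vertex -0.1 -0.779 3.943
endloop
endfacet
facet normal 0.397 0.772 -0.496
outer loop
vertex 0.561 -0.44 2.864
vertex 0.32 0.039 3.417
vertex 0.96 -0.37 3.292
endloop
endfacet
facet normal 0.620 -0.624 -0.475
outer loop
vertex 0.561 -0.44 2.864
vertex 0.96 -0.37 3.292
vertex 0.141 -1.258 3.391
endloop
endfacet
facet normal 0.620 -0.624 -0.475
outer loop
vertex 0.141 -1.258 3.391
vertex 0.96 -0.37 3.292
vertex 0.54 -1.188 3.819
endloop
endfacet
facet normal -0.397 -0.772 0.496
outer loop
vertex 0.141 -1.258 3.391
vertex 0.54 -1.188 3.819
vertex -0.1 -0.779 3.943
endloop
endfacet
facet normal 0.396 0.772 -0.497
outer loop
vertex 0.96 -0.37 3.292
vertex 0.32 0.039 3.417
vertex 0.985 -0.06 3.793
endloop
endfacet
facet normal 0.917 -0.358 0.176
outer loop
vertex 0.96 -0.37 3.292
vertex 0.985 -0.06 3.793
vertex 0.54 -1.188 3.819
endloop
endfacet
facet normal 0.917 -0.358 0.177
outer loop
vertex 0.54 -1.188 3.819
vertex 0.985 -0.06 3.793
vertex 0.564 -0.879 4.319
endloop
endfacet
facet normal -0.397 -0.772 0.496
outer loop
vertex 0.54 -1.188 3.819
vertex 0.564 -0.879 4.319
vertex -0.1 -0.779 3.943
endloop
endfacet
facet normal 0.396 0.772 -0.498
outer loop
vertex 0.985 -0.06 3.793
vertex 0.32 0.039 3.417
vertex 0.62 0.308 4.073
endloop
endfacet
facet normal 0.677 0.119 0.726
outer loop
vertex 0.985 -0.06 3.793
vertex 0.62 0.308 4.073
vertex 0.564 -0.879 4.319
endloop
endfacet
facet normal 0.678 0.118 0.725
outer loop
vertex 0.564 -0.879 4.319
vertex 0.62 0.308 4.073
vertex 0.199 -0.51 4.6
endloop
endfacet
facet normal -0.397 -0.771 0.497
outer loop
vertex 0.564 -0.879 4.319
vertex 0.199 -0.51 4.6
vertex -0.1 -0.779 3.943
endloop
endfacet
facet normal -0.615 0.776 0.140
outer loop
vertex -3.196 2.649 -0.544
vertex -1.835 3.929 -1.667
vertex -3.962 2.284 -1.889
endloop
endfacet
facet normal -0.625 -0.587 0.515
outer loop
vertex -3.065 1.151 -2.093
vertex -3.196 2.649 -0.544
vertex -3.962 2.284 -1.889
endloop
endfacet
facet normal -0.615 0.776 0.140
outer loop
vertex -3.962 2.284 -1.889
vertex -1.835 3.929 -1.667
vertex -2.601 3.564 -3.012
endloop
endfacet
facet normal -0.482 -0.229 -0.846
outer loop
vertex -2.601 3.564 -3.012
vertex -3.065 1.151 -2.093
vertex -3.962 2.284 -1.889
endloop
endfacet
facet normal 0.482 0.229 0.846
outer loop
vertex -3.196 2.649 -0.544
vertex -0.938 2.796 -1.871
vertex -1.835 3.929 -1.667
endloop
endfacet
facet normal -0.625 -0.587 0.515
outer loop
vertex -2.299 1.516 -0.748
vertex -3.196 2.649 -0.544
vertex -3.065 1.151 -2.093
endloop
endfacet
facet normal 0.482 0.229 0.846
outer loop
vertex -2.299 1.516 -0.748
vertex -0.938 2.796 -1.871
vertex -3.196 2.649 -0.544
endloop
endfacet
facet normal 0.625 0.587 -0.515
outer loop
vertex -1.835 3.929 -1.667
vertex -0.938 2.796 -1.871
vertex -2.601 3.564 -3.012
endloop
endfacet
facet normal -0.482 -0.229 -0.846
outer loop
vertex -1.704 2.431 -3.216
vertex -3.065 1.151 -2.093
vertex -2.601 3.564 -3.012
endloop
endfacet
facet normal 0.625 0.587 -0.515
outer loop
vertex -2.601 3.564 -3.012
vertex -0.938 2.796 -1.871
vertex -1.704 2.431 -3.216
endloop
endfacet
facet normal 0.615 -0.776 -0.140
outer loop
vertex -1.704 2.431 -3.216
vertex -2.299 1.516 -0.748
vertex -3.065 1.151 -2.093
endloop
endfacet
facet normal 0.615 -0.776 -0.140
outer loop
vertex -0.938 2.796 -1.871
vertex -2.299 1.516 -0.748
vertex -1.704 2.431 -3.216
endloop
endfacet

endsolid
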